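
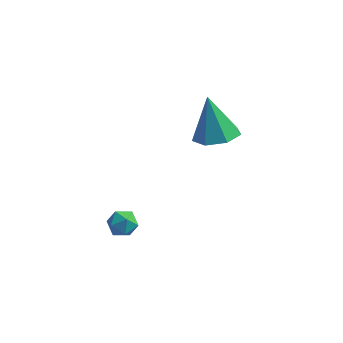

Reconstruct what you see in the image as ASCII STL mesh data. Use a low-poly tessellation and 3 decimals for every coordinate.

solid 
facet normal -0.826 0.467 0.315
outer loop
vertex 0.452 -1.995 0.553
vertex 0.741 -1.85 1.095
vertex 0.776 -1.456 0.603
endloop
endfacet
facet normal -0.771 0.500 -0.395
outer loop
vertex 0.452 -1.995 0.553
vertex 0.776 -1.456 0.603
vertex 0.82 -1.803 0.078
endloop
endfacet
facet normal -0.745 -0.168 -0.645
outer loop
vertex 0.452 -1.995 0.553
vertex 0.82 -1.803 0.078
vertex 0.813 -2.412 0.245
endloop
endfacet
facet normal -0.785 -0.613 -0.091
outer loop
vertex 0.452 -1.995 0.553
vertex 0.813 -2.412 0.245
vertex 0.763 -2.441 0.873
endloop
endfacet
facet normal -0.835 -0.220 0.504
outer loop
vertex 0.452 -1.995 0.553
vertex 0.763 -2.441 0.873
vertex 0.741 -1.85 1.095
endloop
endfacet
facet normal -0.151 0.819 -0.554
outer loop
vertex 0.82 -1.803 0.078
vertex 0.776 -1.456 0.603
vertex 1.337 -1.539 0.327
endloop
endfacet
facet normal -0.243 0.766 0.596
outer loop
vertex 0.776 -1.456 0.603
vertex 0.741 -1.85 1.095
vertex 1.287 -1.568 0.955
endloop
endfacet
facet normal -0.256 -0.348 0.902
outer loop
vertex 0.741 -1.85 1.095
vertex 0.763 -2.441 0.873
vertex 1.28 -2.177 1.122
endloop
endfacet
facet normal -0.175 -0.983 -0.059
outer loop
vertex 0.763 -2.441 0.873
vertex 0.813 -2.412 0.245
vertex 1.324 -2.524 0.597
endloop
endfacet
facet normal -0.111 -0.262 -0.959
outer loop
vertex 0.813 -2.412 0.245
vertex 0.82 -1.803 0.078
vertex 1.359 -2.13 0.105
endloop
endfacet
facet normal 0.785 0.613 0.091
outer loop
vertex 1.648 -1.985 0.647
vertex 1.337 -1.539 0.327
vertex 1.287 -1.568 0.955
endloop
endfacet
facet normal 0.745 0.168 0.645
outer loop
vertex 1.648 -1.985 0.647
vertex 1.287 -1.568 0.955
vertex 1.28 -2.177 1.122
endloop
endfacet
facet normal 0.771 -0.500 0.395
outer loop
vertex 1.648 -1.985 0.647
vertex 1.28 -2.177 1.122
vertex 1.324 -2.524 0.597
endloop
endfacet
facet normal 0.826 -0.467 -0.315
outer loop
vertex 1.648 -1.985 0.647
vertex 1.324 -2.524 0.597
vertex 1.359 -2.13 0.105
endloop
endfacet
facet normal 0.835 0.220 -0.504
outer loop
vertex 1.648 -1.985 0.647
vertex 1.359 -2.13 0.105
vertex 1.337 -1.539 0.327
endloop
endfacet
facet normal 0.175 0.983 0.059
outer loop
vertex 1.287 -1.568 0.955
vertex 1.337 -1.539 0.327
vertex 0.776 -1.456 0.603
endloop
endfacet
facet normal 0.111 0.262 0.959
outer loop
vertex 1.28 -2.177 1.122
vertex 1.287 -1.568 0.955
vertex 0.741 -1.85 1.095
endloop
endfacet
facet normal 0.151 -0.819 0.554
outer loop
vertex 1.324 -2.524 0.597
vertex 1.28 -2.177 1.122
vertex 0.763 -2.441 0.873
endloop
endfacet
facet normal 0.243 -0.766 -0.596
outer loop
vertex 1.359 -2.13 0.105
vertex 1.324 -2.524 0.597
vertex 0.813 -2.412 0.245
endloop
endfacet
facet normal 0.256 0.348 -0.902
outer loop
vertex 1.337 -1.539 0.327
vertex 1.359 -2.13 0.105
vertex 0.82 -1.803 0.078
endloop
endfacet
facet normal 0.281 -0.291 -0.915
outer loop
vertex 3.856 2.084 2.239
vertex 3.286 2.753 1.851
vertex 4.208 2.828 2.11
endloop
endfacet
facet normal 0.668 -0.191 0.719
outer loop
vertex 3.856 2.084 2.239
vertex 4.208 2.828 2.11
vertex 2.754 3.307 3.589
endloop
endfacet
facet normal 0.281 -0.293 -0.914
outer loop
vertex 4.208 2.828 2.11
vertex 3.286 2.753 1.851
vertex 3.866 3.515 1.785
endloop
endfacet
facet normal 0.673 0.562 0.480
outer loop
vertex 4.208 2.828 2.11
vertex 3.866 3.515 1.785
vertex 2.754 3.307 3.589
endloop
endfacet
facet normal 0.279 -0.292 -0.915
outer loop
vertex 3.866 3.515 1.785
vertex 3.286 2.753 1.851
vertex 3.087 3.628 1.511
endloop
endfacet
facet normal 0.084 0.983 0.165
outer loop
vertex 3.866 3.515 1.785
vertex 3.087 3.628 1.511
vertex 2.754 3.307 3.589
endloop
endfacet
facet normal 0.280 -0.292 -0.915
outer loop
vertex 3.087 3.628 1.511
vertex 3.286 2.753 1.851
vertex 2.459 3.082 1.493
endloop
endfacet
facet normal -0.656 0.754 0.011
outer loop
vertex 3.087 3.628 1.511
vertex 2.459 3.082 1.493
vertex 2.754 3.307 3.589
endloop
endfacet
facet normal 0.280 -0.291 -0.915
outer loop
vertex 2.459 3.082 1.493
vertex 3.286 2.753 1.851
vertex 2.453 2.288 1.744
endloop
endfacet
facet normal -0.990 0.050 0.134
outer loop
vertex 2.459 3.082 1.493
vertex 2.453 2.288 1.744
vertex 2.754 3.307 3.589
endloop
endfacet
facet normal 0.281 -0.292 -0.914
outer loop
vertex 2.453 2.288 1.744
vertex 3.286 2.753 1.851
vertex 3.075 1.844 2.077
endloop
endfacet
facet normal -0.666 -0.602 0.441
outer loop
vertex 2.453 2.288 1.744
vertex 3.075 1.844 2.077
vertex 2.754 3.307 3.589
endloop
endfacet
facet normal 0.280 -0.292 -0.915
outer loop
vertex 3.075 1.844 2.077
vertex 3.286 2.753 1.851
vertex 3.856 2.084 2.239
endloop
endfacet
facet normal 0.072 -0.709 0.701
outer loop
vertex 3.075 1.844 2.077
vertex 3.856 2.084 2.239
vertex 2.754 3.307 3.589
endloop
endfacet

endsolid


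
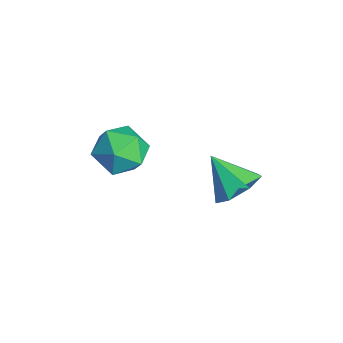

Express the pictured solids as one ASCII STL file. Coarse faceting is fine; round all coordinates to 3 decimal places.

solid 
facet normal 0.547 0.460 -0.700
outer loop
vertex -0.025 4.252 -3.135
vertex -0.57 4.104 -3.658
vertex -0.499 4.718 -3.199
endloop
endfacet
facet normal 0.130 0.264 0.956
outer loop
vertex -0.025 4.252 -3.135
vertex -0.499 4.718 -3.199
vertex -1.27 3.516 -2.762
endloop
endfacet
facet normal 0.547 0.460 -0.700
outer loop
vertex -0.499 4.718 -3.199
vertex -0.57 4.104 -3.658
vertex -1.027 4.722 -3.609
endloop
endfacet
facet normal -0.505 0.562 0.655
outer loop
vertex -0.499 4.718 -3.199
vertex -1.027 4.722 -3.609
vertex -1.27 3.516 -2.762
endloop
endfacet
facet normal 0.547 0.460 -0.700
outer loop
vertex -1.027 4.722 -3.609
vertex -0.57 4.104 -3.658
vertex -1.211 4.26 -4.056
endloop
endfacet
facet normal -0.956 0.272 0.113
outer loop
vertex -1.027 4.722 -3.609
vertex -1.211 4.26 -4.056
vertex -1.27 3.516 -2.762
endloop
endfacet
facet normal 0.546 0.460 -0.700
outer loop
vertex -1.211 4.26 -4.056
vertex -0.57 4.104 -3.658
vertex -0.912 3.681 -4.203
endloop
endfacet
facet normal -0.883 -0.389 -0.264
outer loop
vertex -1.211 4.26 -4.056
vertex -0.912 3.681 -4.203
vertex -1.27 3.516 -2.762
endloop
endfacet
facet normal 0.547 0.460 -0.700
outer loop
vertex -0.912 3.681 -4.203
vertex -0.57 4.104 -3.658
vertex -0.356 3.42 -3.94
endloop
endfacet
facet normal -0.342 -0.920 -0.190
outer loop
vertex -0.912 3.681 -4.203
vertex -0.356 3.42 -3.94
vertex -1.27 3.516 -2.762
endloop
endfacet
facet normal 0.547 0.460 -0.699
outer loop
vertex -0.356 3.42 -3.94
vertex -0.57 4.104 -3.658
vertex 0.039 3.674 -3.464
endloop
endfacet
facet normal 0.260 -0.925 0.277
outer loop
vertex -0.356 3.42 -3.94
vertex 0.039 3.674 -3.464
vertex -1.27 3.516 -2.762
endloop
endfacet
facet normal 0.547 0.459 -0.700
outer loop
vertex 0.039 3.674 -3.464
vertex -0.57 4.104 -3.658
vertex -0.025 4.252 -3.135
endloop
endfacet
facet normal 0.471 -0.397 0.788
outer loop
vertex 0.039 3.674 -3.464
vertex -0.025 4.252 -3.135
vertex -1.27 3.516 -2.762
endloop
endfacet
facet normal 0.445 0.795 -0.413
outer loop
vertex -1.206 1.42 -2.773
vertex -1.474 1.905 -2.127
vertex -0.722 1.51 -2.078
endloop
endfacet
facet normal 0.793 0.194 -0.577
outer loop
vertex -1.206 1.42 -2.773
vertex -0.722 1.51 -2.078
vertex -0.802 0.746 -2.445
endloop
endfacet
facet normal 0.336 -0.241 -0.910
outer loop
vertex -1.206 1.42 -2.773
vertex -0.802 0.746 -2.445
vertex -1.604 0.669 -2.721
endloop
endfacet
facet normal -0.295 0.090 -0.951
outer loop
vertex -1.206 1.42 -2.773
vertex -1.604 0.669 -2.721
vertex -2.02 1.386 -2.524
endloop
endfacet
facet normal -0.227 0.731 -0.643
outer loop
vertex -1.206 1.42 -2.773
vertex -2.02 1.386 -2.524
vertex -1.474 1.905 -2.127
endloop
endfacet
facet normal 0.992 -0.119 0.031
outer loop
vertex -0.802 0.746 -2.445
vertex -0.722 1.51 -2.078
vertex -0.82 0.814 -1.596
endloop
endfacet
facet normal 0.429 0.853 0.298
outer loop
vertex -0.722 1.51 -2.078
vertex -1.474 1.905 -2.127
vertex -1.236 1.531 -1.399
endloop
endfacet
facet normal -0.658 0.749 -0.074
outer loop
vertex -1.474 1.905 -2.127
vertex -2.02 1.386 -2.524
vertex -2.038 1.454 -1.675
endloop
endfacet
facet normal -0.768 -0.288 -0.572
outer loop
vertex -2.02 1.386 -2.524
vertex -1.604 0.669 -2.721
vertex -2.118 0.69 -2.042
endloop
endfacet
facet normal 0.253 -0.824 -0.506
outer loop
vertex -1.604 0.669 -2.721
vertex -0.802 0.746 -2.445
vertex -1.366 0.295 -1.993
endloop
endfacet
facet normal 0.295 -0.090 0.951
outer loop
vertex -1.634 0.78 -1.347
vertex -0.82 0.814 -1.596
vertex -1.236 1.531 -1.399
endloop
endfacet
facet normal -0.336 0.241 0.910
outer loop
vertex -1.634 0.78 -1.347
vertex -1.236 1.531 -1.399
vertex -2.038 1.454 -1.675
endloop
endfacet
facet normal -0.793 -0.194 0.577
outer loop
vertex -1.634 0.78 -1.347
vertex -2.038 1.454 -1.675
vertex -2.118 0.69 -2.042
endloop
endfacet
facet normal -0.445 -0.795 0.413
outer loop
vertex -1.634 0.78 -1.347
vertex -2.118 0.69 -2.042
vertex -1.366 0.295 -1.993
endloop
endfacet
facet normal 0.227 -0.731 0.643
outer loop
vertex -1.634 0.78 -1.347
vertex -1.366 0.295 -1.993
vertex -0.82 0.814 -1.596
endloop
endfacet
facet normal 0.768 0.288 0.572
outer loop
vertex -1.236 1.531 -1.399
vertex -0.82 0.814 -1.596
vertex -0.722 1.51 -2.078
endloop
endfacet
facet normal -0.253 0.824 0.506
outer loop
vertex -2.038 1.454 -1.675
vertex -1.236 1.531 -1.399
vertex -1.474 1.905 -2.127
endloop
endfacet
facet normal -0.992 0.119 -0.031
outer loop
vertex -2.118 0.69 -2.042
vertex -2.038 1.454 -1.675
vertex -2.02 1.386 -2.524
endloop
endfacet
facet normal -0.429 -0.853 -0.298
outer loop
vertex -1.366 0.295 -1.993
vertex -2.118 0.69 -2.042
vertex -1.604 0.669 -2.721
endloop
endfacet
facet normal 0.658 -0.749 0.074
outer loop
vertex -0.82 0.814 -1.596
vertex -1.366 0.295 -1.993
vertex -0.802 0.746 -2.445
endloop
endfacet

endsolid


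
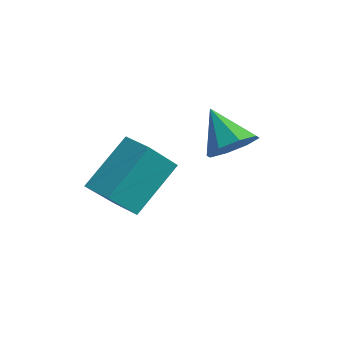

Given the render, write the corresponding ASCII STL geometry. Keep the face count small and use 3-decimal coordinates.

solid 
facet normal -0.999 0.028 -0.028
outer loop
vertex -0.242 -4.55 0.918
vertex -0.237 -3.016 2.278
vertex -0.182 -3.536 -0.226
endloop
endfacet
facet normal -0.002 -0.748 -0.663
outer loop
vertex 0.817 -3.564 -0.198
vertex -0.242 -4.55 0.918
vertex -0.182 -3.536 -0.226
endloop
endfacet
facet normal -0.999 0.028 -0.028
outer loop
vertex -0.182 -3.536 -0.226
vertex -0.237 -3.016 2.278
vertex -0.177 -2.002 1.134
endloop
endfacet
facet normal 0.040 0.663 -0.748
outer loop
vertex -0.177 -2.002 1.134
vertex 0.817 -3.564 -0.198
vertex -0.182 -3.536 -0.226
endloop
endfacet
facet normal -0.040 -0.663 0.748
outer loop
vertex -0.242 -4.55 0.918
vertex 0.762 -3.044 2.306
vertex -0.237 -3.016 2.278
endloop
endfacet
facet normal -0.002 -0.748 -0.663
outer loop
vertex 0.757 -4.578 0.946
vertex -0.242 -4.55 0.918
vertex 0.817 -3.564 -0.198
endloop
endfacet
facet normal -0.040 -0.663 0.748
outer loop
vertex 0.757 -4.578 0.946
vertex 0.762 -3.044 2.306
vertex -0.242 -4.55 0.918
endloop
endfacet
facet normal 0.002 0.748 0.663
outer loop
vertex -0.237 -3.016 2.278
vertex 0.762 -3.044 2.306
vertex -0.177 -2.002 1.134
endloop
endfacet
facet normal 0.040 0.663 -0.748
outer loop
vertex 0.822 -2.03 1.162
vertex 0.817 -3.564 -0.198
vertex -0.177 -2.002 1.134
endloop
endfacet
facet normal 0.002 0.748 0.663
outer loop
vertex -0.177 -2.002 1.134
vertex 0.762 -3.044 2.306
vertex 0.822 -2.03 1.162
endloop
endfacet
facet normal 0.999 -0.028 0.028
outer loop
vertex 0.822 -2.03 1.162
vertex 0.757 -4.578 0.946
vertex 0.817 -3.564 -0.198
endloop
endfacet
facet normal 0.999 -0.028 0.028
outer loop
vertex 0.762 -3.044 2.306
vertex 0.757 -4.578 0.946
vertex 0.822 -2.03 1.162
endloop
endfacet
facet normal 0.738 -0.110 -0.666
outer loop
vertex 2.211 -0.331 2.278
vertex 1.677 -0.703 1.747
vertex 1.921 0.089 1.887
endloop
endfacet
facet normal 0.109 0.717 0.689
outer loop
vertex 2.211 -0.331 2.278
vertex 1.921 0.089 1.887
vertex 0.563 -0.537 2.753
endloop
endfacet
facet normal 0.738 -0.110 -0.665
outer loop
vertex 1.921 0.089 1.887
vertex 1.677 -0.703 1.747
vertex 1.488 0.044 1.414
endloop
endfacet
facet normal -0.307 0.932 0.192
outer loop
vertex 1.921 0.089 1.887
vertex 1.488 0.044 1.414
vertex 0.563 -0.537 2.753
endloop
endfacet
facet normal 0.739 -0.110 -0.665
outer loop
vertex 1.488 0.044 1.414
vertex 1.677 -0.703 1.747
vertex 1.166 -0.438 1.136
endloop
endfacet
facet normal -0.739 0.630 -0.237
outer loop
vertex 1.488 0.044 1.414
vertex 1.166 -0.438 1.136
vertex 0.563 -0.537 2.753
endloop
endfacet
facet normal 0.738 -0.111 -0.666
outer loop
vertex 1.166 -0.438 1.136
vertex 1.677 -0.703 1.747
vertex 1.143 -1.075 1.217
endloop
endfacet
facet normal -0.937 -0.011 -0.350
outer loop
vertex 1.166 -0.438 1.136
vertex 1.143 -1.075 1.217
vertex 0.563 -0.537 2.753
endloop
endfacet
facet normal 0.738 -0.109 -0.666
outer loop
vertex 1.143 -1.075 1.217
vertex 1.677 -0.703 1.747
vertex 1.434 -1.495 1.608
endloop
endfacet
facet normal -0.783 -0.617 -0.080
outer loop
vertex 1.143 -1.075 1.217
vertex 1.434 -1.495 1.608
vertex 0.563 -0.537 2.753
endloop
endfacet
facet normal 0.738 -0.110 -0.665
outer loop
vertex 1.434 -1.495 1.608
vertex 1.677 -0.703 1.747
vertex 1.867 -1.45 2.081
endloop
endfacet
facet normal -0.368 -0.832 0.416
outer loop
vertex 1.434 -1.495 1.608
vertex 1.867 -1.45 2.081
vertex 0.563 -0.537 2.753
endloop
endfacet
facet normal 0.738 -0.110 -0.665
outer loop
vertex 1.867 -1.45 2.081
vertex 1.677 -0.703 1.747
vertex 2.189 -0.968 2.359
endloop
endfacet
facet normal 0.064 -0.530 0.845
outer loop
vertex 1.867 -1.45 2.081
vertex 2.189 -0.968 2.359
vertex 0.563 -0.537 2.753
endloop
endfacet
facet normal 0.738 -0.110 -0.665
outer loop
vertex 2.189 -0.968 2.359
vertex 1.677 -0.703 1.747
vertex 2.211 -0.331 2.278
endloop
endfacet
facet normal 0.262 0.113 0.958
outer loop
vertex 2.189 -0.968 2.359
vertex 2.211 -0.331 2.278
vertex 0.563 -0.537 2.753
endloop
endfacet

endsolid


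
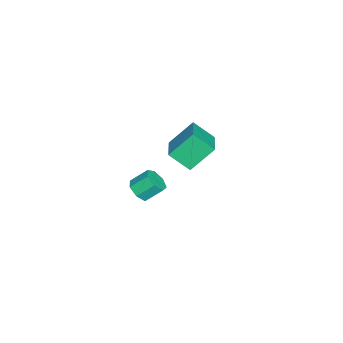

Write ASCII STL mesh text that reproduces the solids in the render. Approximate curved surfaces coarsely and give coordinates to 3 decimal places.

solid 
facet normal -0.924 -0.258 -0.281
outer loop
vertex -5.104 -1.005 1.544
vertex -5.134 0.273 0.469
vertex -4.312 -2.232 0.063
endloop
endfacet
facet normal 0.018 -0.765 0.644
outer loop
vertex -2.306 -1.673 0.671
vertex -5.104 -1.005 1.544
vertex -4.312 -2.232 0.063
endloop
endfacet
facet normal -0.925 -0.258 -0.280
outer loop
vertex -4.312 -2.232 0.063
vertex -5.134 0.273 0.469
vertex -4.343 -0.955 -1.012
endloop
endfacet
facet normal 0.380 -0.590 -0.712
outer loop
vertex -4.343 -0.955 -1.012
vertex -2.306 -1.673 0.671
vertex -4.312 -2.232 0.063
endloop
endfacet
facet normal -0.380 0.590 0.712
outer loop
vertex -5.104 -1.005 1.544
vertex -3.128 0.832 1.077
vertex -5.134 0.273 0.469
endloop
endfacet
facet normal 0.018 -0.765 0.644
outer loop
vertex -3.097 -0.445 2.152
vertex -5.104 -1.005 1.544
vertex -2.306 -1.673 0.671
endloop
endfacet
facet normal -0.380 0.590 0.712
outer loop
vertex -3.097 -0.445 2.152
vertex -3.128 0.832 1.077
vertex -5.104 -1.005 1.544
endloop
endfacet
facet normal -0.018 0.765 -0.644
outer loop
vertex -5.134 0.273 0.469
vertex -3.128 0.832 1.077
vertex -4.343 -0.955 -1.012
endloop
endfacet
facet normal 0.380 -0.590 -0.712
outer loop
vertex -2.336 -0.395 -0.404
vertex -2.306 -1.673 0.671
vertex -4.343 -0.955 -1.012
endloop
endfacet
facet normal -0.018 0.765 -0.644
outer loop
vertex -4.343 -0.955 -1.012
vertex -3.128 0.832 1.077
vertex -2.336 -0.395 -0.404
endloop
endfacet
facet normal 0.925 0.258 0.280
outer loop
vertex -2.336 -0.395 -0.404
vertex -3.097 -0.445 2.152
vertex -2.306 -1.673 0.671
endloop
endfacet
facet normal 0.924 0.258 0.280
outer loop
vertex -3.128 0.832 1.077
vertex -3.097 -0.445 2.152
vertex -2.336 -0.395 -0.404
endloop
endfacet
facet normal 0.256 -0.703 -0.663
outer loop
vertex 3.934 -1.156 1.853
vertex 3.402 -1.657 2.179
vertex 3.295 -1.134 1.583
endloop
endfacet
facet normal 0.295 0.710 -0.640
outer loop
vertex 3.934 -1.156 1.853
vertex 3.295 -1.134 1.583
vertex 3.61 -0.263 2.695
endloop
endfacet
facet normal 0.296 0.710 -0.640
outer loop
vertex 3.61 -0.263 2.695
vertex 3.295 -1.134 1.583
vertex 2.971 -0.24 2.425
endloop
endfacet
facet normal -0.255 0.704 0.663
outer loop
vertex 3.61 -0.263 2.695
vertex 2.971 -0.24 2.425
vertex 3.078 -0.763 3.021
endloop
endfacet
facet normal 0.256 -0.703 -0.663
outer loop
vertex 3.295 -1.134 1.583
vertex 3.402 -1.657 2.179
vertex 2.736 -1.506 1.762
endloop
endfacet
facet normal -0.536 0.468 -0.703
outer loop
vertex 3.295 -1.134 1.583
vertex 2.736 -1.506 1.762
vertex 2.971 -0.24 2.425
endloop
endfacet
facet normal -0.536 0.468 -0.703
outer loop
vertex 2.971 -0.24 2.425
vertex 2.736 -1.506 1.762
vertex 2.412 -0.612 2.604
endloop
endfacet
facet normal -0.256 0.703 0.663
outer loop
vertex 2.971 -0.24 2.425
vertex 2.412 -0.612 2.604
vertex 3.078 -0.763 3.021
endloop
endfacet
facet normal 0.255 -0.704 -0.663
outer loop
vertex 2.736 -1.506 1.762
vertex 3.402 -1.657 2.179
vertex 2.679 -1.991 2.255
endloop
endfacet
facet normal -0.963 -0.127 -0.236
outer loop
vertex 2.736 -1.506 1.762
vertex 2.679 -1.991 2.255
vertex 2.412 -0.612 2.604
endloop
endfacet
facet normal -0.963 -0.127 -0.236
outer loop
vertex 2.412 -0.612 2.604
vertex 2.679 -1.991 2.255
vertex 2.355 -1.097 3.097
endloop
endfacet
facet normal -0.255 0.704 0.663
outer loop
vertex 2.412 -0.612 2.604
vertex 2.355 -1.097 3.097
vertex 3.078 -0.763 3.021
endloop
endfacet
facet normal 0.255 -0.703 -0.663
outer loop
vertex 2.679 -1.991 2.255
vertex 3.402 -1.657 2.179
vertex 3.167 -2.225 2.691
endloop
endfacet
facet normal -0.665 -0.626 0.408
outer loop
vertex 2.679 -1.991 2.255
vertex 3.167 -2.225 2.691
vertex 2.355 -1.097 3.097
endloop
endfacet
facet normal -0.665 -0.626 0.407
outer loop
vertex 2.355 -1.097 3.097
vertex 3.167 -2.225 2.691
vertex 2.842 -1.331 3.533
endloop
endfacet
facet normal -0.255 0.704 0.663
outer loop
vertex 2.355 -1.097 3.097
vertex 2.842 -1.331 3.533
vertex 3.078 -0.763 3.021
endloop
endfacet
facet normal 0.255 -0.704 -0.663
outer loop
vertex 3.167 -2.225 2.691
vertex 3.402 -1.657 2.179
vertex 3.831 -2.031 2.741
endloop
endfacet
facet normal 0.135 -0.653 0.745
outer loop
vertex 3.167 -2.225 2.691
vertex 3.831 -2.031 2.741
vertex 2.842 -1.331 3.533
endloop
endfacet
facet normal 0.135 -0.653 0.745
outer loop
vertex 2.842 -1.331 3.533
vertex 3.831 -2.031 2.741
vertex 3.507 -1.137 3.583
endloop
endfacet
facet normal -0.255 0.704 0.663
outer loop
vertex 2.842 -1.331 3.533
vertex 3.507 -1.137 3.583
vertex 3.078 -0.763 3.021
endloop
endfacet
facet normal 0.256 -0.703 -0.663
outer loop
vertex 3.831 -2.031 2.741
vertex 3.402 -1.657 2.179
vertex 4.173 -1.555 2.368
endloop
endfacet
facet normal 0.832 -0.189 0.521
outer loop
vertex 3.831 -2.031 2.741
vertex 4.173 -1.555 2.368
vertex 3.507 -1.137 3.583
endloop
endfacet
facet normal 0.832 -0.188 0.521
outer loop
vertex 3.507 -1.137 3.583
vertex 4.173 -1.555 2.368
vertex 3.848 -0.662 3.21
endloop
endfacet
facet normal -0.255 0.704 0.663
outer loop
vertex 3.507 -1.137 3.583
vertex 3.848 -0.662 3.21
vertex 3.078 -0.763 3.021
endloop
endfacet
facet normal 0.256 -0.703 -0.663
outer loop
vertex 4.173 -1.555 2.368
vertex 3.402 -1.657 2.179
vertex 3.934 -1.156 1.853
endloop
endfacet
facet normal 0.903 0.418 -0.095
outer loop
vertex 4.173 -1.555 2.368
vertex 3.934 -1.156 1.853
vertex 3.848 -0.662 3.21
endloop
endfacet
facet normal 0.904 0.417 -0.095
outer loop
vertex 3.848 -0.662 3.21
vertex 3.934 -1.156 1.853
vertex 3.61 -0.263 2.695
endloop
endfacet
facet normal -0.255 0.704 0.663
outer loop
vertex 3.848 -0.662 3.21
vertex 3.61 -0.263 2.695
vertex 3.078 -0.763 3.021
endloop
endfacet

endsolid


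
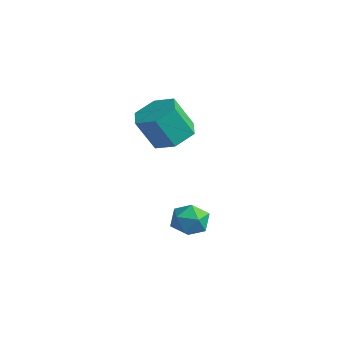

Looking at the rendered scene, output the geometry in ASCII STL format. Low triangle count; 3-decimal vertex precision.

solid 
facet normal 0.206 0.426 -0.881
outer loop
vertex -2.171 3.464 1.572
vertex -3.099 3.103 1.18
vertex -3.055 4.061 1.654
endloop
endfacet
facet normal 0.524 0.712 0.468
outer loop
vertex -2.171 3.464 1.572
vertex -3.055 4.061 1.654
vertex -2.534 2.718 3.113
endloop
endfacet
facet normal 0.524 0.712 0.468
outer loop
vertex -2.534 2.718 3.113
vertex -3.055 4.061 1.654
vertex -3.418 3.315 3.195
endloop
endfacet
facet normal -0.207 -0.427 0.880
outer loop
vertex -2.534 2.718 3.113
vertex -3.418 3.315 3.195
vertex -3.461 2.357 2.72
endloop
endfacet
facet normal 0.207 0.426 -0.881
outer loop
vertex -3.055 4.061 1.654
vertex -3.099 3.103 1.18
vertex -3.983 3.7 1.261
endloop
endfacet
facet normal -0.453 0.839 0.300
outer loop
vertex -3.055 4.061 1.654
vertex -3.983 3.7 1.261
vertex -3.418 3.315 3.195
endloop
endfacet
facet normal -0.454 0.839 0.300
outer loop
vertex -3.418 3.315 3.195
vertex -3.983 3.7 1.261
vertex -4.345 2.954 2.802
endloop
endfacet
facet normal -0.207 -0.427 0.880
outer loop
vertex -3.418 3.315 3.195
vertex -4.345 2.954 2.802
vertex -3.461 2.357 2.72
endloop
endfacet
facet normal 0.207 0.426 -0.880
outer loop
vertex -3.983 3.7 1.261
vertex -3.099 3.103 1.18
vertex -4.026 2.742 0.787
endloop
endfacet
facet normal -0.978 0.127 -0.168
outer loop
vertex -3.983 3.7 1.261
vertex -4.026 2.742 0.787
vertex -4.345 2.954 2.802
endloop
endfacet
facet normal -0.977 0.128 -0.168
outer loop
vertex -4.345 2.954 2.802
vertex -4.026 2.742 0.787
vertex -4.389 1.996 2.328
endloop
endfacet
facet normal -0.206 -0.426 0.881
outer loop
vertex -4.345 2.954 2.802
vertex -4.389 1.996 2.328
vertex -3.461 2.357 2.72
endloop
endfacet
facet normal 0.207 0.427 -0.880
outer loop
vertex -4.026 2.742 0.787
vertex -3.099 3.103 1.18
vertex -3.142 2.145 0.705
endloop
endfacet
facet normal -0.524 -0.712 -0.468
outer loop
vertex -4.026 2.742 0.787
vertex -3.142 2.145 0.705
vertex -4.389 1.996 2.328
endloop
endfacet
facet normal -0.524 -0.712 -0.468
outer loop
vertex -4.389 1.996 2.328
vertex -3.142 2.145 0.705
vertex -3.505 1.399 2.246
endloop
endfacet
facet normal -0.206 -0.426 0.881
outer loop
vertex -4.389 1.996 2.328
vertex -3.505 1.399 2.246
vertex -3.461 2.357 2.72
endloop
endfacet
facet normal 0.207 0.427 -0.880
outer loop
vertex -3.142 2.145 0.705
vertex -3.099 3.103 1.18
vertex -2.215 2.506 1.098
endloop
endfacet
facet normal 0.454 -0.839 -0.299
outer loop
vertex -3.142 2.145 0.705
vertex -2.215 2.506 1.098
vertex -3.505 1.399 2.246
endloop
endfacet
facet normal 0.453 -0.839 -0.300
outer loop
vertex -3.505 1.399 2.246
vertex -2.215 2.506 1.098
vertex -2.577 1.76 2.639
endloop
endfacet
facet normal -0.207 -0.426 0.881
outer loop
vertex -3.505 1.399 2.246
vertex -2.577 1.76 2.639
vertex -3.461 2.357 2.72
endloop
endfacet
facet normal 0.206 0.426 -0.881
outer loop
vertex -2.215 2.506 1.098
vertex -3.099 3.103 1.18
vertex -2.171 3.464 1.572
endloop
endfacet
facet normal 0.978 -0.128 0.168
outer loop
vertex -2.215 2.506 1.098
vertex -2.171 3.464 1.572
vertex -2.577 1.76 2.639
endloop
endfacet
facet normal 0.977 -0.127 0.169
outer loop
vertex -2.577 1.76 2.639
vertex -2.171 3.464 1.572
vertex -2.534 2.718 3.113
endloop
endfacet
facet normal -0.207 -0.426 0.880
outer loop
vertex -2.577 1.76 2.639
vertex -2.534 2.718 3.113
vertex -3.461 2.357 2.72
endloop
endfacet
facet normal -0.959 0.226 0.173
outer loop
vertex -2.082 2.729 -3.323
vertex -2.028 2.323 -2.493
vertex -1.832 3.223 -2.582
endloop
endfacet
facet normal -0.654 0.712 -0.254
outer loop
vertex -2.082 2.729 -3.323
vertex -1.832 3.223 -2.582
vertex -1.391 3.341 -3.387
endloop
endfacet
facet normal -0.409 0.374 -0.832
outer loop
vertex -2.082 2.729 -3.323
vertex -1.391 3.341 -3.387
vertex -1.315 2.515 -3.796
endloop
endfacet
facet normal -0.560 -0.320 -0.764
outer loop
vertex -2.082 2.729 -3.323
vertex -1.315 2.515 -3.796
vertex -1.709 1.885 -3.243
endloop
endfacet
facet normal -0.900 -0.411 -0.143
outer loop
vertex -2.082 2.729 -3.323
vertex -1.709 1.885 -3.243
vertex -2.028 2.323 -2.493
endloop
endfacet
facet normal -0.097 0.991 0.092
outer loop
vertex -1.391 3.341 -3.387
vertex -1.832 3.223 -2.582
vertex -0.911 3.315 -2.597
endloop
endfacet
facet normal -0.588 0.205 0.782
outer loop
vertex -1.832 3.223 -2.582
vertex -2.028 2.323 -2.493
vertex -1.305 2.685 -2.044
endloop
endfacet
facet normal -0.493 -0.826 0.273
outer loop
vertex -2.028 2.323 -2.493
vertex -1.709 1.885 -3.243
vertex -1.229 1.859 -2.453
endloop
endfacet
facet normal 0.056 -0.678 -0.733
outer loop
vertex -1.709 1.885 -3.243
vertex -1.315 2.515 -3.796
vertex -0.788 1.977 -3.258
endloop
endfacet
facet normal 0.301 0.445 -0.843
outer loop
vertex -1.315 2.515 -3.796
vertex -1.391 3.341 -3.387
vertex -0.592 2.877 -3.347
endloop
endfacet
facet normal 0.560 0.320 0.764
outer loop
vertex -0.538 2.471 -2.517
vertex -0.911 3.315 -2.597
vertex -1.305 2.685 -2.044
endloop
endfacet
facet normal 0.409 -0.374 0.832
outer loop
vertex -0.538 2.471 -2.517
vertex -1.305 2.685 -2.044
vertex -1.229 1.859 -2.453
endloop
endfacet
facet normal 0.654 -0.712 0.254
outer loop
vertex -0.538 2.471 -2.517
vertex -1.229 1.859 -2.453
vertex -0.788 1.977 -3.258
endloop
endfacet
facet normal 0.959 -0.226 -0.173
outer loop
vertex -0.538 2.471 -2.517
vertex -0.788 1.977 -3.258
vertex -0.592 2.877 -3.347
endloop
endfacet
facet normal 0.900 0.411 0.143
outer loop
vertex -0.538 2.471 -2.517
vertex -0.592 2.877 -3.347
vertex -0.911 3.315 -2.597
endloop
endfacet
facet normal -0.056 0.678 0.733
outer loop
vertex -1.305 2.685 -2.044
vertex -0.911 3.315 -2.597
vertex -1.832 3.223 -2.582
endloop
endfacet
facet normal -0.301 -0.445 0.843
outer loop
vertex -1.229 1.859 -2.453
vertex -1.305 2.685 -2.044
vertex -2.028 2.323 -2.493
endloop
endfacet
facet normal 0.097 -0.991 -0.092
outer loop
vertex -0.788 1.977 -3.258
vertex -1.229 1.859 -2.453
vertex -1.709 1.885 -3.243
endloop
endfacet
facet normal 0.588 -0.205 -0.782
outer loop
vertex -0.592 2.877 -3.347
vertex -0.788 1.977 -3.258
vertex -1.315 2.515 -3.796
endloop
endfacet
facet normal 0.493 0.826 -0.273
outer loop
vertex -0.911 3.315 -2.597
vertex -0.592 2.877 -3.347
vertex -1.391 3.341 -3.387
endloop
endfacet

endsolid


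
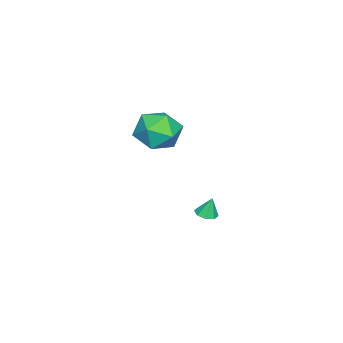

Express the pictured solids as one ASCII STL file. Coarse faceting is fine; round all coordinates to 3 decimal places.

solid 
facet normal 0.079 -0.251 -0.965
outer loop
vertex -2.847 1.469 -2.963
vertex -3.408 1.285 -2.961
vertex -3.138 1.797 -3.072
endloop
endfacet
facet normal 0.644 0.685 0.341
outer loop
vertex -2.847 1.469 -2.963
vertex -3.138 1.797 -3.072
vertex -3.492 1.555 -1.919
endloop
endfacet
facet normal 0.079 -0.251 -0.965
outer loop
vertex -3.138 1.797 -3.072
vertex -3.408 1.285 -2.961
vertex -3.586 1.825 -3.116
endloop
endfacet
facet normal 0.040 0.975 0.217
outer loop
vertex -3.138 1.797 -3.072
vertex -3.586 1.825 -3.116
vertex -3.492 1.555 -1.919
endloop
endfacet
facet normal 0.079 -0.251 -0.965
outer loop
vertex -3.586 1.825 -3.116
vertex -3.408 1.285 -2.961
vertex -3.93 1.536 -3.069
endloop
endfacet
facet normal -0.610 0.762 0.220
outer loop
vertex -3.586 1.825 -3.116
vertex -3.93 1.536 -3.069
vertex -3.492 1.555 -1.919
endloop
endfacet
facet normal 0.079 -0.250 -0.965
outer loop
vertex -3.93 1.536 -3.069
vertex -3.408 1.285 -2.961
vertex -3.968 1.1 -2.959
endloop
endfacet
facet normal -0.922 0.168 0.348
outer loop
vertex -3.93 1.536 -3.069
vertex -3.968 1.1 -2.959
vertex -3.492 1.555 -1.919
endloop
endfacet
facet normal 0.079 -0.251 -0.965
outer loop
vertex -3.968 1.1 -2.959
vertex -3.408 1.285 -2.961
vertex -3.678 0.772 -2.85
endloop
endfacet
facet normal -0.716 -0.457 0.528
outer loop
vertex -3.968 1.1 -2.959
vertex -3.678 0.772 -2.85
vertex -3.492 1.555 -1.919
endloop
endfacet
facet normal 0.079 -0.250 -0.965
outer loop
vertex -3.678 0.772 -2.85
vertex -3.408 1.285 -2.961
vertex -3.229 0.744 -2.806
endloop
endfacet
facet normal -0.111 -0.750 0.653
outer loop
vertex -3.678 0.772 -2.85
vertex -3.229 0.744 -2.806
vertex -3.492 1.555 -1.919
endloop
endfacet
facet normal 0.079 -0.250 -0.965
outer loop
vertex -3.229 0.744 -2.806
vertex -3.408 1.285 -2.961
vertex -2.885 1.033 -2.853
endloop
endfacet
facet normal 0.539 -0.536 0.650
outer loop
vertex -3.229 0.744 -2.806
vertex -2.885 1.033 -2.853
vertex -3.492 1.555 -1.919
endloop
endfacet
facet normal 0.079 -0.250 -0.965
outer loop
vertex -2.885 1.033 -2.853
vertex -3.408 1.285 -2.961
vertex -2.847 1.469 -2.963
endloop
endfacet
facet normal 0.851 0.057 0.521
outer loop
vertex -2.885 1.033 -2.853
vertex -2.847 1.469 -2.963
vertex -3.492 1.555 -1.919
endloop
endfacet
facet normal -0.002 0.862 0.507
outer loop
vertex -1.908 0.744 3.645
vertex -1.27 0.205 4.563
vertex -0.667 0.756 3.629
endloop
endfacet
facet normal -0.012 0.980 -0.196
outer loop
vertex -1.908 0.744 3.645
vertex -0.667 0.756 3.629
vertex -1.299 0.539 2.584
endloop
endfacet
facet normal -0.590 0.659 -0.466
outer loop
vertex -1.908 0.744 3.645
vertex -1.299 0.539 2.584
vertex -2.293 -0.147 2.872
endloop
endfacet
facet normal -0.937 0.342 0.072
outer loop
vertex -1.908 0.744 3.645
vertex -2.293 -0.147 2.872
vertex -2.274 -0.353 4.095
endloop
endfacet
facet normal -0.573 0.467 0.673
outer loop
vertex -1.908 0.744 3.645
vertex -2.274 -0.353 4.095
vertex -1.27 0.205 4.563
endloop
endfacet
facet normal 0.565 0.671 -0.481
outer loop
vertex -1.299 0.539 2.584
vertex -0.667 0.756 3.629
vertex -0.286 -0.127 2.845
endloop
endfacet
facet normal 0.581 0.479 0.658
outer loop
vertex -0.667 0.756 3.629
vertex -1.27 0.205 4.563
vertex -0.267 -0.333 4.068
endloop
endfacet
facet normal -0.343 -0.159 0.926
outer loop
vertex -1.27 0.205 4.563
vertex -2.274 -0.353 4.095
vertex -1.261 -1.019 4.356
endloop
endfacet
facet normal -0.931 -0.361 -0.046
outer loop
vertex -2.274 -0.353 4.095
vertex -2.293 -0.147 2.872
vertex -1.893 -1.236 3.311
endloop
endfacet
facet normal -0.371 0.152 -0.916
outer loop
vertex -2.293 -0.147 2.872
vertex -1.299 0.539 2.584
vertex -1.29 -0.685 2.377
endloop
endfacet
facet normal 0.937 -0.342 -0.072
outer loop
vertex -0.652 -1.224 3.295
vertex -0.286 -0.127 2.845
vertex -0.267 -0.333 4.068
endloop
endfacet
facet normal 0.590 -0.659 0.466
outer loop
vertex -0.652 -1.224 3.295
vertex -0.267 -0.333 4.068
vertex -1.261 -1.019 4.356
endloop
endfacet
facet normal 0.012 -0.980 0.196
outer loop
vertex -0.652 -1.224 3.295
vertex -1.261 -1.019 4.356
vertex -1.893 -1.236 3.311
endloop
endfacet
facet normal 0.002 -0.862 -0.507
outer loop
vertex -0.652 -1.224 3.295
vertex -1.893 -1.236 3.311
vertex -1.29 -0.685 2.377
endloop
endfacet
facet normal 0.573 -0.467 -0.673
outer loop
vertex -0.652 -1.224 3.295
vertex -1.29 -0.685 2.377
vertex -0.286 -0.127 2.845
endloop
endfacet
facet normal 0.931 0.361 0.046
outer loop
vertex -0.267 -0.333 4.068
vertex -0.286 -0.127 2.845
vertex -0.667 0.756 3.629
endloop
endfacet
facet normal 0.371 -0.152 0.916
outer loop
vertex -1.261 -1.019 4.356
vertex -0.267 -0.333 4.068
vertex -1.27 0.205 4.563
endloop
endfacet
facet normal -0.565 -0.671 0.481
outer loop
vertex -1.893 -1.236 3.311
vertex -1.261 -1.019 4.356
vertex -2.274 -0.353 4.095
endloop
endfacet
facet normal -0.581 -0.479 -0.658
outer loop
vertex -1.29 -0.685 2.377
vertex -1.893 -1.236 3.311
vertex -2.293 -0.147 2.872
endloop
endfacet
facet normal 0.343 0.159 -0.926
outer loop
vertex -0.286 -0.127 2.845
vertex -1.29 -0.685 2.377
vertex -1.299 0.539 2.584
endloop
endfacet

endsolid


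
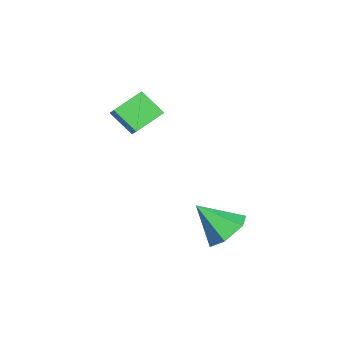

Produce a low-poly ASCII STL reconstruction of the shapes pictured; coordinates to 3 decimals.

solid 
facet normal 0.128 0.706 -0.696
outer loop
vertex 1.295 0.756 -2.504
vertex 0.719 1.423 -1.934
vertex 1.758 1.374 -1.792
endloop
endfacet
facet normal 0.741 -0.665 0.096
outer loop
vertex 1.295 0.756 -2.504
vertex 1.758 1.374 -1.792
vertex 0.481 0.117 -0.646
endloop
endfacet
facet normal 0.128 0.706 -0.696
outer loop
vertex 1.758 1.374 -1.792
vertex 0.719 1.423 -1.934
vertex 1.181 2.041 -1.222
endloop
endfacet
facet normal 0.684 -0.031 0.729
outer loop
vertex 1.758 1.374 -1.792
vertex 1.181 2.041 -1.222
vertex 0.481 0.117 -0.646
endloop
endfacet
facet normal 0.128 0.706 -0.696
outer loop
vertex 1.181 2.041 -1.222
vertex 0.719 1.423 -1.934
vertex 0.142 2.09 -1.364
endloop
endfacet
facet normal -0.113 0.323 0.940
outer loop
vertex 1.181 2.041 -1.222
vertex 0.142 2.09 -1.364
vertex 0.481 0.117 -0.646
endloop
endfacet
facet normal 0.128 0.706 -0.696
outer loop
vertex 0.142 2.09 -1.364
vertex 0.719 1.423 -1.934
vertex -0.321 1.472 -2.076
endloop
endfacet
facet normal -0.854 0.042 0.519
outer loop
vertex 0.142 2.09 -1.364
vertex -0.321 1.472 -2.076
vertex 0.481 0.117 -0.646
endloop
endfacet
facet normal 0.128 0.706 -0.696
outer loop
vertex -0.321 1.472 -2.076
vertex 0.719 1.423 -1.934
vertex 0.256 0.805 -2.646
endloop
endfacet
facet normal -0.798 -0.592 -0.114
outer loop
vertex -0.321 1.472 -2.076
vertex 0.256 0.805 -2.646
vertex 0.481 0.117 -0.646
endloop
endfacet
facet normal 0.128 0.706 -0.696
outer loop
vertex 0.256 0.805 -2.646
vertex 0.719 1.423 -1.934
vertex 1.295 0.756 -2.504
endloop
endfacet
facet normal -0.000 -0.946 -0.325
outer loop
vertex 0.256 0.805 -2.646
vertex 1.295 0.756 -2.504
vertex 0.481 0.117 -0.646
endloop
endfacet
facet normal -0.573 0.689 0.443
outer loop
vertex -2.436 -2.383 4.095
vertex -2.007 -1.422 3.156
vertex -3.387 -2.691 3.344
endloop
endfacet
facet normal -0.305 -0.681 0.666
outer loop
vertex -2.533 -3.718 2.684
vertex -2.436 -2.383 4.095
vertex -3.387 -2.691 3.344
endloop
endfacet
facet normal -0.573 0.689 0.443
outer loop
vertex -3.387 -2.691 3.344
vertex -2.007 -1.422 3.156
vertex -2.958 -1.73 2.405
endloop
endfacet
facet normal -0.761 -0.247 -0.600
outer loop
vertex -2.958 -1.73 2.405
vertex -2.533 -3.718 2.684
vertex -3.387 -2.691 3.344
endloop
endfacet
facet normal 0.761 0.247 0.600
outer loop
vertex -2.436 -2.383 4.095
vertex -1.153 -2.449 2.496
vertex -2.007 -1.422 3.156
endloop
endfacet
facet normal -0.305 -0.681 0.666
outer loop
vertex -1.582 -3.41 3.435
vertex -2.436 -2.383 4.095
vertex -2.533 -3.718 2.684
endloop
endfacet
facet normal 0.761 0.247 0.600
outer loop
vertex -1.582 -3.41 3.435
vertex -1.153 -2.449 2.496
vertex -2.436 -2.383 4.095
endloop
endfacet
facet normal 0.305 0.681 -0.666
outer loop
vertex -2.007 -1.422 3.156
vertex -1.153 -2.449 2.496
vertex -2.958 -1.73 2.405
endloop
endfacet
facet normal -0.761 -0.247 -0.600
outer loop
vertex -2.104 -2.757 1.745
vertex -2.533 -3.718 2.684
vertex -2.958 -1.73 2.405
endloop
endfacet
facet normal 0.305 0.681 -0.666
outer loop
vertex -2.958 -1.73 2.405
vertex -1.153 -2.449 2.496
vertex -2.104 -2.757 1.745
endloop
endfacet
facet normal 0.573 -0.689 -0.443
outer loop
vertex -2.104 -2.757 1.745
vertex -1.582 -3.41 3.435
vertex -2.533 -3.718 2.684
endloop
endfacet
facet normal 0.573 -0.689 -0.443
outer loop
vertex -1.153 -2.449 2.496
vertex -1.582 -3.41 3.435
vertex -2.104 -2.757 1.745
endloop
endfacet

endsolid


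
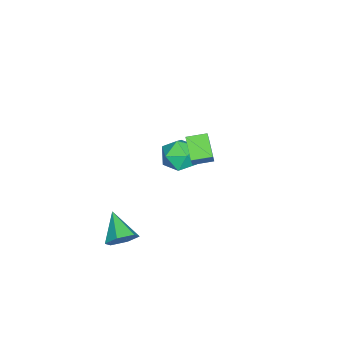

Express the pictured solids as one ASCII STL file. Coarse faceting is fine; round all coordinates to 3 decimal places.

solid 
facet normal -0.616 0.113 0.780
outer loop
vertex -3.451 -0.486 -2.974
vertex -3.802 -1.268 -3.138
vertex -3.115 -1.202 -2.605
endloop
endfacet
facet normal 0.000 0.458 0.889
outer loop
vertex -3.451 -0.486 -2.974
vertex -3.115 -1.202 -2.605
vertex -2.585 -0.585 -2.923
endloop
endfacet
facet normal 0.085 0.929 0.359
outer loop
vertex -3.451 -0.486 -2.974
vertex -2.585 -0.585 -2.923
vertex -2.946 -0.27 -3.652
endloop
endfacet
facet normal -0.478 0.875 -0.077
outer loop
vertex -3.451 -0.486 -2.974
vertex -2.946 -0.27 -3.652
vertex -3.698 -0.692 -3.785
endloop
endfacet
facet normal -0.911 0.370 0.183
outer loop
vertex -3.451 -0.486 -2.974
vertex -3.698 -0.692 -3.785
vertex -3.802 -1.268 -3.138
endloop
endfacet
facet normal 0.530 -0.018 0.848
outer loop
vertex -2.585 -0.585 -2.923
vertex -3.115 -1.202 -2.605
vertex -2.402 -1.428 -3.055
endloop
endfacet
facet normal -0.466 -0.576 0.672
outer loop
vertex -3.115 -1.202 -2.605
vertex -3.802 -1.268 -3.138
vertex -3.154 -1.85 -3.188
endloop
endfacet
facet normal -0.943 -0.159 -0.293
outer loop
vertex -3.802 -1.268 -3.138
vertex -3.698 -0.692 -3.785
vertex -3.515 -1.535 -3.917
endloop
endfacet
facet normal -0.242 0.657 -0.714
outer loop
vertex -3.698 -0.692 -3.785
vertex -2.946 -0.27 -3.652
vertex -2.985 -0.918 -4.235
endloop
endfacet
facet normal 0.668 0.744 -0.009
outer loop
vertex -2.946 -0.27 -3.652
vertex -2.585 -0.585 -2.923
vertex -2.298 -0.852 -3.702
endloop
endfacet
facet normal 0.478 -0.875 0.077
outer loop
vertex -2.649 -1.634 -3.866
vertex -2.402 -1.428 -3.055
vertex -3.154 -1.85 -3.188
endloop
endfacet
facet normal -0.085 -0.929 -0.359
outer loop
vertex -2.649 -1.634 -3.866
vertex -3.154 -1.85 -3.188
vertex -3.515 -1.535 -3.917
endloop
endfacet
facet normal -0.000 -0.458 -0.889
outer loop
vertex -2.649 -1.634 -3.866
vertex -3.515 -1.535 -3.917
vertex -2.985 -0.918 -4.235
endloop
endfacet
facet normal 0.616 -0.113 -0.780
outer loop
vertex -2.649 -1.634 -3.866
vertex -2.985 -0.918 -4.235
vertex -2.298 -0.852 -3.702
endloop
endfacet
facet normal 0.911 -0.370 -0.183
outer loop
vertex -2.649 -1.634 -3.866
vertex -2.298 -0.852 -3.702
vertex -2.402 -1.428 -3.055
endloop
endfacet
facet normal 0.242 -0.657 0.714
outer loop
vertex -3.154 -1.85 -3.188
vertex -2.402 -1.428 -3.055
vertex -3.115 -1.202 -2.605
endloop
endfacet
facet normal -0.668 -0.744 0.009
outer loop
vertex -3.515 -1.535 -3.917
vertex -3.154 -1.85 -3.188
vertex -3.802 -1.268 -3.138
endloop
endfacet
facet normal -0.530 0.018 -0.848
outer loop
vertex -2.985 -0.918 -4.235
vertex -3.515 -1.535 -3.917
vertex -3.698 -0.692 -3.785
endloop
endfacet
facet normal 0.466 0.576 -0.672
outer loop
vertex -2.298 -0.852 -3.702
vertex -2.985 -0.918 -4.235
vertex -2.946 -0.27 -3.652
endloop
endfacet
facet normal 0.943 0.159 0.293
outer loop
vertex -2.402 -1.428 -3.055
vertex -2.298 -0.852 -3.702
vertex -2.585 -0.585 -2.923
endloop
endfacet
facet normal -0.607 -0.163 -0.778
outer loop
vertex -0.451 0.178 0.045
vertex -0.816 0.912 0.176
vertex 0.257 0.647 -0.606
endloop
endfacet
facet normal 0.441 -0.884 -0.158
outer loop
vertex 1.076 0.868 0.444
vertex -0.451 0.178 0.045
vertex 0.257 0.647 -0.606
endloop
endfacet
facet normal -0.607 -0.164 -0.777
outer loop
vertex 0.257 0.647 -0.606
vertex -0.816 0.912 0.176
vertex -0.109 1.38 -0.475
endloop
endfacet
facet normal 0.661 0.439 -0.608
outer loop
vertex -0.109 1.38 -0.475
vertex 1.076 0.868 0.444
vertex 0.257 0.647 -0.606
endloop
endfacet
facet normal -0.662 -0.438 0.608
outer loop
vertex -0.451 0.178 0.045
vertex 0.003 1.133 1.226
vertex -0.816 0.912 0.176
endloop
endfacet
facet normal 0.440 -0.884 -0.157
outer loop
vertex 0.369 0.4 1.095
vertex -0.451 0.178 0.045
vertex 1.076 0.868 0.444
endloop
endfacet
facet normal -0.661 -0.439 0.609
outer loop
vertex 0.369 0.4 1.095
vertex 0.003 1.133 1.226
vertex -0.451 0.178 0.045
endloop
endfacet
facet normal -0.440 0.884 0.157
outer loop
vertex -0.816 0.912 0.176
vertex 0.003 1.133 1.226
vertex -0.109 1.38 -0.475
endloop
endfacet
facet normal 0.661 0.438 -0.609
outer loop
vertex 0.711 1.602 0.575
vertex 1.076 0.868 0.444
vertex -0.109 1.38 -0.475
endloop
endfacet
facet normal -0.441 0.884 0.157
outer loop
vertex -0.109 1.38 -0.475
vertex 0.003 1.133 1.226
vertex 0.711 1.602 0.575
endloop
endfacet
facet normal 0.608 0.163 0.777
outer loop
vertex 0.711 1.602 0.575
vertex 0.369 0.4 1.095
vertex 1.076 0.868 0.444
endloop
endfacet
facet normal 0.607 0.164 0.778
outer loop
vertex 0.003 1.133 1.226
vertex 0.369 0.4 1.095
vertex 0.711 1.602 0.575
endloop
endfacet
facet normal 0.647 0.547 -0.531
outer loop
vertex 2.643 -1.518 -3.729
vertex 2.183 -1.485 -4.255
vertex 2.179 -0.995 -3.755
endloop
endfacet
facet normal 0.084 0.124 0.989
outer loop
vertex 2.643 -1.518 -3.729
vertex 2.179 -0.995 -3.755
vertex 1.297 -2.235 -3.525
endloop
endfacet
facet normal 0.646 0.548 -0.532
outer loop
vertex 2.179 -0.995 -3.755
vertex 2.183 -1.485 -4.255
vertex 1.718 -0.962 -4.281
endloop
endfacet
facet normal -0.614 0.543 0.572
outer loop
vertex 2.179 -0.995 -3.755
vertex 1.718 -0.962 -4.281
vertex 1.297 -2.235 -3.525
endloop
endfacet
facet normal 0.646 0.547 -0.532
outer loop
vertex 1.718 -0.962 -4.281
vertex 2.183 -1.485 -4.255
vertex 1.722 -1.453 -4.781
endloop
endfacet
facet normal -0.959 0.198 -0.202
outer loop
vertex 1.718 -0.962 -4.281
vertex 1.722 -1.453 -4.781
vertex 1.297 -2.235 -3.525
endloop
endfacet
facet normal 0.646 0.546 -0.533
outer loop
vertex 1.722 -1.453 -4.781
vertex 2.183 -1.485 -4.255
vertex 2.186 -1.976 -4.754
endloop
endfacet
facet normal -0.606 -0.567 -0.558
outer loop
vertex 1.722 -1.453 -4.781
vertex 2.186 -1.976 -4.754
vertex 1.297 -2.235 -3.525
endloop
endfacet
facet normal 0.646 0.546 -0.533
outer loop
vertex 2.186 -1.976 -4.754
vertex 2.183 -1.485 -4.255
vertex 2.647 -2.008 -4.228
endloop
endfacet
facet normal 0.092 -0.986 -0.141
outer loop
vertex 2.186 -1.976 -4.754
vertex 2.647 -2.008 -4.228
vertex 1.297 -2.235 -3.525
endloop
endfacet
facet normal 0.647 0.547 -0.532
outer loop
vertex 2.647 -2.008 -4.228
vertex 2.183 -1.485 -4.255
vertex 2.643 -1.518 -3.729
endloop
endfacet
facet normal 0.437 -0.640 0.632
outer loop
vertex 2.647 -2.008 -4.228
vertex 2.643 -1.518 -3.729
vertex 1.297 -2.235 -3.525
endloop
endfacet

endsolid


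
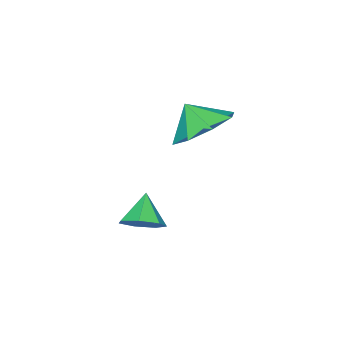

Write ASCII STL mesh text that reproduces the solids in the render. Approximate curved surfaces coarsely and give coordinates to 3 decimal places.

solid 
facet normal 0.629 0.351 -0.694
outer loop
vertex 3.885 -1.27 0.466
vertex 3.349 -0.925 0.155
vertex 3.785 -0.696 0.666
endloop
endfacet
facet normal 0.345 -0.255 0.903
outer loop
vertex 3.885 -1.27 0.466
vertex 3.785 -0.696 0.666
vertex 2.651 -1.315 0.925
endloop
endfacet
facet normal 0.629 0.350 -0.694
outer loop
vertex 3.785 -0.696 0.666
vertex 3.349 -0.925 0.155
vertex 3.357 -0.294 0.481
endloop
endfacet
facet normal -0.013 0.406 0.914
outer loop
vertex 3.785 -0.696 0.666
vertex 3.357 -0.294 0.481
vertex 2.651 -1.315 0.925
endloop
endfacet
facet normal 0.629 0.351 -0.694
outer loop
vertex 3.357 -0.294 0.481
vertex 3.349 -0.925 0.155
vertex 2.922 -0.367 0.05
endloop
endfacet
facet normal -0.598 0.629 0.497
outer loop
vertex 3.357 -0.294 0.481
vertex 2.922 -0.367 0.05
vertex 2.651 -1.315 0.925
endloop
endfacet
facet normal 0.629 0.351 -0.694
outer loop
vertex 2.922 -0.367 0.05
vertex 3.349 -0.925 0.155
vertex 2.809 -0.86 -0.302
endloop
endfacet
facet normal -0.969 0.246 -0.034
outer loop
vertex 2.922 -0.367 0.05
vertex 2.809 -0.86 -0.302
vertex 2.651 -1.315 0.925
endloop
endfacet
facet normal 0.629 0.351 -0.693
outer loop
vertex 2.809 -0.86 -0.302
vertex 3.349 -0.925 0.155
vertex 3.103 -1.402 -0.31
endloop
endfacet
facet normal -0.846 -0.455 -0.278
outer loop
vertex 2.809 -0.86 -0.302
vertex 3.103 -1.402 -0.31
vertex 2.651 -1.315 0.925
endloop
endfacet
facet normal 0.629 0.352 -0.693
outer loop
vertex 3.103 -1.402 -0.31
vertex 3.349 -0.925 0.155
vertex 3.582 -1.584 0.032
endloop
endfacet
facet normal -0.322 -0.945 -0.051
outer loop
vertex 3.103 -1.402 -0.31
vertex 3.582 -1.584 0.032
vertex 2.651 -1.315 0.925
endloop
endfacet
facet normal 0.629 0.352 -0.693
outer loop
vertex 3.582 -1.584 0.032
vertex 3.349 -0.925 0.155
vertex 3.885 -1.27 0.466
endloop
endfacet
facet normal 0.208 -0.856 0.474
outer loop
vertex 3.582 -1.584 0.032
vertex 3.885 -1.27 0.466
vertex 2.651 -1.315 0.925
endloop
endfacet
facet normal -0.029 0.625 -0.780
outer loop
vertex 0.676 -0.415 2.942
vertex 0.104 -1.159 2.367
vertex -0.156 -0.33 3.041
endloop
endfacet
facet normal 0.130 0.126 0.984
outer loop
vertex 0.676 -0.415 2.942
vertex -0.156 -0.33 3.041
vertex 0.136 -1.821 3.193
endloop
endfacet
facet normal -0.029 0.625 -0.780
outer loop
vertex -0.156 -0.33 3.041
vertex 0.104 -1.159 2.367
vertex -0.835 -0.73 2.746
endloop
endfacet
facet normal -0.405 0.014 0.914
outer loop
vertex -0.156 -0.33 3.041
vertex -0.835 -0.73 2.746
vertex 0.136 -1.821 3.193
endloop
endfacet
facet normal -0.029 0.625 -0.780
outer loop
vertex -0.835 -0.73 2.746
vertex 0.104 -1.159 2.367
vertex -0.964 -1.382 2.228
endloop
endfacet
facet normal -0.692 -0.360 0.625
outer loop
vertex -0.835 -0.73 2.746
vertex -0.964 -1.382 2.228
vertex 0.136 -1.821 3.193
endloop
endfacet
facet normal -0.029 0.626 -0.780
outer loop
vertex -0.964 -1.382 2.228
vertex 0.104 -1.159 2.367
vertex -0.467 -1.902 1.792
endloop
endfacet
facet normal -0.561 -0.777 0.286
outer loop
vertex -0.964 -1.382 2.228
vertex -0.467 -1.902 1.792
vertex 0.136 -1.821 3.193
endloop
endfacet
facet normal -0.029 0.626 -0.780
outer loop
vertex -0.467 -1.902 1.792
vertex 0.104 -1.159 2.367
vertex 0.365 -1.988 1.692
endloop
endfacet
facet normal -0.091 -0.991 0.096
outer loop
vertex -0.467 -1.902 1.792
vertex 0.365 -1.988 1.692
vertex 0.136 -1.821 3.193
endloop
endfacet
facet normal -0.030 0.626 -0.780
outer loop
vertex 0.365 -1.988 1.692
vertex 0.104 -1.159 2.367
vertex 1.044 -1.587 1.988
endloop
endfacet
facet normal 0.447 -0.879 0.166
outer loop
vertex 0.365 -1.988 1.692
vertex 1.044 -1.587 1.988
vertex 0.136 -1.821 3.193
endloop
endfacet
facet normal -0.030 0.625 -0.780
outer loop
vertex 1.044 -1.587 1.988
vertex 0.104 -1.159 2.367
vertex 1.173 -0.936 2.505
endloop
endfacet
facet normal 0.733 -0.506 0.454
outer loop
vertex 1.044 -1.587 1.988
vertex 1.173 -0.936 2.505
vertex 0.136 -1.821 3.193
endloop
endfacet
facet normal -0.030 0.625 -0.780
outer loop
vertex 1.173 -0.936 2.505
vertex 0.104 -1.159 2.367
vertex 0.676 -0.415 2.942
endloop
endfacet
facet normal 0.603 -0.090 0.793
outer loop
vertex 1.173 -0.936 2.505
vertex 0.676 -0.415 2.942
vertex 0.136 -1.821 3.193
endloop
endfacet

endsolid


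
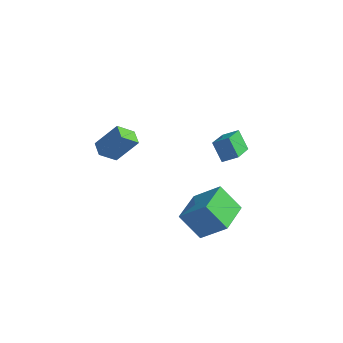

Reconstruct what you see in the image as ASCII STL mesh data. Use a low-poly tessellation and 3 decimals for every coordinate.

solid 
facet normal -0.742 -0.071 -0.666
outer loop
vertex 1.901 -4.449 -2.694
vertex 1.727 -2.316 -2.729
vertex 3.151 -4.37 -4.096
endloop
endfacet
facet normal 0.081 -0.997 0.016
outer loop
vertex 4.673 -4.224 -2.731
vertex 1.901 -4.449 -2.694
vertex 3.151 -4.37 -4.096
endloop
endfacet
facet normal -0.743 -0.072 -0.666
outer loop
vertex 3.151 -4.37 -4.096
vertex 1.727 -2.316 -2.729
vertex 2.977 -2.238 -4.131
endloop
endfacet
facet normal 0.665 0.042 -0.746
outer loop
vertex 2.977 -2.238 -4.131
vertex 4.673 -4.224 -2.731
vertex 3.151 -4.37 -4.096
endloop
endfacet
facet normal -0.665 -0.042 0.746
outer loop
vertex 1.901 -4.449 -2.694
vertex 3.249 -2.17 -1.364
vertex 1.727 -2.316 -2.729
endloop
endfacet
facet normal 0.081 -0.997 0.017
outer loop
vertex 3.423 -4.302 -1.329
vertex 1.901 -4.449 -2.694
vertex 4.673 -4.224 -2.731
endloop
endfacet
facet normal -0.665 -0.042 0.746
outer loop
vertex 3.423 -4.302 -1.329
vertex 3.249 -2.17 -1.364
vertex 1.901 -4.449 -2.694
endloop
endfacet
facet normal -0.081 0.997 -0.017
outer loop
vertex 1.727 -2.316 -2.729
vertex 3.249 -2.17 -1.364
vertex 2.977 -2.238 -4.131
endloop
endfacet
facet normal 0.665 0.042 -0.746
outer loop
vertex 4.499 -2.091 -2.766
vertex 4.673 -4.224 -2.731
vertex 2.977 -2.238 -4.131
endloop
endfacet
facet normal -0.081 0.997 -0.016
outer loop
vertex 2.977 -2.238 -4.131
vertex 3.249 -2.17 -1.364
vertex 4.499 -2.091 -2.766
endloop
endfacet
facet normal 0.743 0.071 0.666
outer loop
vertex 4.499 -2.091 -2.766
vertex 3.423 -4.302 -1.329
vertex 4.673 -4.224 -2.731
endloop
endfacet
facet normal 0.742 0.072 0.666
outer loop
vertex 3.249 -2.17 -1.364
vertex 3.423 -4.302 -1.329
vertex 4.499 -2.091 -2.766
endloop
endfacet
facet normal -0.818 -0.325 -0.475
outer loop
vertex 1.712 -0.043 0.157
vertex 1.441 1.83 -0.656
vertex 2.485 -0.402 -0.929
endloop
endfacet
facet normal 0.132 -0.909 0.395
outer loop
vertex 3.319 -0.07 -0.444
vertex 1.712 -0.043 0.157
vertex 2.485 -0.402 -0.929
endloop
endfacet
facet normal -0.818 -0.324 -0.476
outer loop
vertex 2.485 -0.402 -0.929
vertex 1.441 1.83 -0.656
vertex 2.214 1.472 -1.741
endloop
endfacet
facet normal 0.561 -0.260 -0.786
outer loop
vertex 2.214 1.472 -1.741
vertex 3.319 -0.07 -0.444
vertex 2.485 -0.402 -0.929
endloop
endfacet
facet normal -0.561 0.260 0.786
outer loop
vertex 1.712 -0.043 0.157
vertex 2.275 2.162 -0.171
vertex 1.441 1.83 -0.656
endloop
endfacet
facet normal 0.132 -0.909 0.394
outer loop
vertex 2.546 0.288 0.641
vertex 1.712 -0.043 0.157
vertex 3.319 -0.07 -0.444
endloop
endfacet
facet normal -0.560 0.260 0.787
outer loop
vertex 2.546 0.288 0.641
vertex 2.275 2.162 -0.171
vertex 1.712 -0.043 0.157
endloop
endfacet
facet normal -0.133 0.909 -0.394
outer loop
vertex 1.441 1.83 -0.656
vertex 2.275 2.162 -0.171
vertex 2.214 1.472 -1.741
endloop
endfacet
facet normal 0.560 -0.260 -0.787
outer loop
vertex 3.048 1.803 -1.257
vertex 3.319 -0.07 -0.444
vertex 2.214 1.472 -1.741
endloop
endfacet
facet normal -0.132 0.909 -0.395
outer loop
vertex 2.214 1.472 -1.741
vertex 2.275 2.162 -0.171
vertex 3.048 1.803 -1.257
endloop
endfacet
facet normal 0.818 0.325 0.475
outer loop
vertex 3.048 1.803 -1.257
vertex 2.546 0.288 0.641
vertex 3.319 -0.07 -0.444
endloop
endfacet
facet normal 0.818 0.324 0.475
outer loop
vertex 2.275 2.162 -0.171
vertex 2.546 0.288 0.641
vertex 3.048 1.803 -1.257
endloop
endfacet
facet normal -0.495 -0.598 0.630
outer loop
vertex -2.822 -2.106 0.455
vertex -3.49 -1.369 0.63
vertex -3.903 -2.741 -0.999
endloop
endfacet
facet normal 0.662 -0.729 -0.173
outer loop
vertex -3.25 -1.951 -1.83
vertex -2.822 -2.106 0.455
vertex -3.903 -2.741 -0.999
endloop
endfacet
facet normal -0.495 -0.599 0.630
outer loop
vertex -3.903 -2.741 -0.999
vertex -3.49 -1.369 0.63
vertex -4.571 -2.005 -0.824
endloop
endfacet
facet normal -0.563 -0.331 -0.757
outer loop
vertex -4.571 -2.005 -0.824
vertex -3.25 -1.951 -1.83
vertex -3.903 -2.741 -0.999
endloop
endfacet
facet normal 0.563 0.331 0.757
outer loop
vertex -2.822 -2.106 0.455
vertex -2.837 -0.579 -0.201
vertex -3.49 -1.369 0.63
endloop
endfacet
facet normal 0.662 -0.729 -0.173
outer loop
vertex -2.169 -1.315 -0.376
vertex -2.822 -2.106 0.455
vertex -3.25 -1.951 -1.83
endloop
endfacet
facet normal 0.563 0.331 0.757
outer loop
vertex -2.169 -1.315 -0.376
vertex -2.837 -0.579 -0.201
vertex -2.822 -2.106 0.455
endloop
endfacet
facet normal -0.662 0.729 0.173
outer loop
vertex -3.49 -1.369 0.63
vertex -2.837 -0.579 -0.201
vertex -4.571 -2.005 -0.824
endloop
endfacet
facet normal -0.563 -0.331 -0.757
outer loop
vertex -3.918 -1.214 -1.655
vertex -3.25 -1.951 -1.83
vertex -4.571 -2.005 -0.824
endloop
endfacet
facet normal -0.662 0.729 0.174
outer loop
vertex -4.571 -2.005 -0.824
vertex -2.837 -0.579 -0.201
vertex -3.918 -1.214 -1.655
endloop
endfacet
facet normal 0.495 0.598 -0.630
outer loop
vertex -3.918 -1.214 -1.655
vertex -2.169 -1.315 -0.376
vertex -3.25 -1.951 -1.83
endloop
endfacet
facet normal 0.495 0.599 -0.630
outer loop
vertex -2.837 -0.579 -0.201
vertex -2.169 -1.315 -0.376
vertex -3.918 -1.214 -1.655
endloop
endfacet

endsolid


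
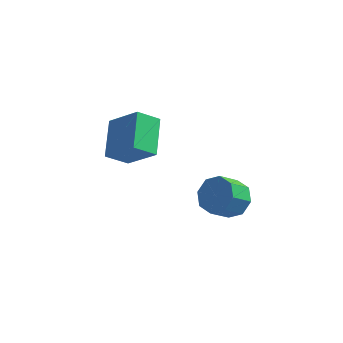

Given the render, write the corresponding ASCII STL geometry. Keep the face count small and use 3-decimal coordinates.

solid 
facet normal -0.695 0.225 -0.683
outer loop
vertex -3.753 2.249 -2.09
vertex -3.945 3.987 -1.321
vertex -2.856 2.688 -2.858
endloop
endfacet
facet normal 0.101 -0.910 -0.402
outer loop
vertex -1.515 2.253 -1.539
vertex -3.753 2.249 -2.09
vertex -2.856 2.688 -2.858
endloop
endfacet
facet normal -0.695 0.226 -0.683
outer loop
vertex -2.856 2.688 -2.858
vertex -3.945 3.987 -1.321
vertex -3.048 4.426 -2.088
endloop
endfacet
facet normal 0.712 0.349 -0.609
outer loop
vertex -3.048 4.426 -2.088
vertex -1.515 2.253 -1.539
vertex -2.856 2.688 -2.858
endloop
endfacet
facet normal -0.712 -0.348 0.609
outer loop
vertex -3.753 2.249 -2.09
vertex -2.604 3.552 -0.002
vertex -3.945 3.987 -1.321
endloop
endfacet
facet normal 0.101 -0.910 -0.403
outer loop
vertex -2.412 1.814 -0.772
vertex -3.753 2.249 -2.09
vertex -1.515 2.253 -1.539
endloop
endfacet
facet normal -0.712 -0.349 0.609
outer loop
vertex -2.412 1.814 -0.772
vertex -2.604 3.552 -0.002
vertex -3.753 2.249 -2.09
endloop
endfacet
facet normal -0.101 0.910 0.403
outer loop
vertex -3.945 3.987 -1.321
vertex -2.604 3.552 -0.002
vertex -3.048 4.426 -2.088
endloop
endfacet
facet normal 0.712 0.348 -0.610
outer loop
vertex -1.707 3.991 -0.77
vertex -1.515 2.253 -1.539
vertex -3.048 4.426 -2.088
endloop
endfacet
facet normal -0.101 0.910 0.403
outer loop
vertex -3.048 4.426 -2.088
vertex -2.604 3.552 -0.002
vertex -1.707 3.991 -0.77
endloop
endfacet
facet normal 0.695 -0.226 0.683
outer loop
vertex -1.707 3.991 -0.77
vertex -2.412 1.814 -0.772
vertex -1.515 2.253 -1.539
endloop
endfacet
facet normal 0.695 -0.226 0.683
outer loop
vertex -2.604 3.552 -0.002
vertex -2.412 1.814 -0.772
vertex -1.707 3.991 -0.77
endloop
endfacet
facet normal 0.494 0.530 -0.689
outer loop
vertex 2.738 -1.404 -1.012
vertex 2.234 -0.694 -0.828
vertex 3.005 -1.014 -0.521
endloop
endfacet
facet normal 0.776 -0.626 0.075
outer loop
vertex 2.738 -1.404 -1.012
vertex 3.005 -1.014 -0.521
vertex 2.111 -2.076 -0.136
endloop
endfacet
facet normal 0.776 -0.626 0.074
outer loop
vertex 2.111 -2.076 -0.136
vertex 3.005 -1.014 -0.521
vertex 2.378 -1.687 0.355
endloop
endfacet
facet normal -0.494 -0.530 0.689
outer loop
vertex 2.111 -2.076 -0.136
vertex 2.378 -1.687 0.355
vertex 1.606 -1.366 0.048
endloop
endfacet
facet normal 0.494 0.529 -0.690
outer loop
vertex 3.005 -1.014 -0.521
vertex 2.234 -0.694 -0.828
vertex 2.821 -0.437 -0.21
endloop
endfacet
facet normal 0.827 -0.039 0.562
outer loop
vertex 3.005 -1.014 -0.521
vertex 2.821 -0.437 -0.21
vertex 2.378 -1.687 0.355
endloop
endfacet
facet normal 0.826 -0.038 0.563
outer loop
vertex 2.378 -1.687 0.355
vertex 2.821 -0.437 -0.21
vertex 2.193 -1.109 0.666
endloop
endfacet
facet normal -0.494 -0.529 0.690
outer loop
vertex 2.378 -1.687 0.355
vertex 2.193 -1.109 0.666
vertex 1.606 -1.366 0.048
endloop
endfacet
facet normal 0.494 0.530 -0.689
outer loop
vertex 2.821 -0.437 -0.21
vertex 2.234 -0.694 -0.828
vertex 2.292 -0.01 -0.261
endloop
endfacet
facet normal 0.392 0.572 0.720
outer loop
vertex 2.821 -0.437 -0.21
vertex 2.292 -0.01 -0.261
vertex 2.193 -1.109 0.666
endloop
endfacet
facet normal 0.392 0.572 0.720
outer loop
vertex 2.193 -1.109 0.666
vertex 2.292 -0.01 -0.261
vertex 1.664 -0.683 0.615
endloop
endfacet
facet normal -0.494 -0.530 0.689
outer loop
vertex 2.193 -1.109 0.666
vertex 1.664 -0.683 0.615
vertex 1.606 -1.366 0.048
endloop
endfacet
facet normal 0.494 0.530 -0.690
outer loop
vertex 2.292 -0.01 -0.261
vertex 2.234 -0.694 -0.828
vertex 1.729 0.016 -0.644
endloop
endfacet
facet normal -0.271 0.847 0.456
outer loop
vertex 2.292 -0.01 -0.261
vertex 1.729 0.016 -0.644
vertex 1.664 -0.683 0.615
endloop
endfacet
facet normal -0.270 0.848 0.457
outer loop
vertex 1.664 -0.683 0.615
vertex 1.729 0.016 -0.644
vertex 1.102 -0.656 0.232
endloop
endfacet
facet normal -0.495 -0.530 0.689
outer loop
vertex 1.664 -0.683 0.615
vertex 1.102 -0.656 0.232
vertex 1.606 -1.366 0.048
endloop
endfacet
facet normal 0.494 0.530 -0.689
outer loop
vertex 1.729 0.016 -0.644
vertex 2.234 -0.694 -0.828
vertex 1.462 -0.373 -1.135
endloop
endfacet
facet normal -0.776 0.627 -0.075
outer loop
vertex 1.729 0.016 -0.644
vertex 1.462 -0.373 -1.135
vertex 1.102 -0.656 0.232
endloop
endfacet
facet normal -0.776 0.626 -0.075
outer loop
vertex 1.102 -0.656 0.232
vertex 1.462 -0.373 -1.135
vertex 0.835 -1.046 -0.259
endloop
endfacet
facet normal -0.494 -0.530 0.689
outer loop
vertex 1.102 -0.656 0.232
vertex 0.835 -1.046 -0.259
vertex 1.606 -1.366 0.048
endloop
endfacet
facet normal 0.494 0.529 -0.690
outer loop
vertex 1.462 -0.373 -1.135
vertex 2.234 -0.694 -0.828
vertex 1.647 -0.951 -1.446
endloop
endfacet
facet normal -0.826 0.038 -0.562
outer loop
vertex 1.462 -0.373 -1.135
vertex 1.647 -0.951 -1.446
vertex 0.835 -1.046 -0.259
endloop
endfacet
facet normal -0.826 0.039 -0.562
outer loop
vertex 0.835 -1.046 -0.259
vertex 1.647 -0.951 -1.446
vertex 1.019 -1.623 -0.57
endloop
endfacet
facet normal -0.494 -0.529 0.690
outer loop
vertex 0.835 -1.046 -0.259
vertex 1.019 -1.623 -0.57
vertex 1.606 -1.366 0.048
endloop
endfacet
facet normal 0.494 0.530 -0.689
outer loop
vertex 1.647 -0.951 -1.446
vertex 2.234 -0.694 -0.828
vertex 2.176 -1.377 -1.395
endloop
endfacet
facet normal -0.392 -0.573 -0.720
outer loop
vertex 1.647 -0.951 -1.446
vertex 2.176 -1.377 -1.395
vertex 1.019 -1.623 -0.57
endloop
endfacet
facet normal -0.392 -0.572 -0.721
outer loop
vertex 1.019 -1.623 -0.57
vertex 2.176 -1.377 -1.395
vertex 1.548 -2.05 -0.519
endloop
endfacet
facet normal -0.494 -0.530 0.689
outer loop
vertex 1.019 -1.623 -0.57
vertex 1.548 -2.05 -0.519
vertex 1.606 -1.366 0.048
endloop
endfacet
facet normal 0.495 0.530 -0.689
outer loop
vertex 2.176 -1.377 -1.395
vertex 2.234 -0.694 -0.828
vertex 2.738 -1.404 -1.012
endloop
endfacet
facet normal 0.271 -0.847 -0.457
outer loop
vertex 2.176 -1.377 -1.395
vertex 2.738 -1.404 -1.012
vertex 1.548 -2.05 -0.519
endloop
endfacet
facet normal 0.271 -0.848 -0.456
outer loop
vertex 1.548 -2.05 -0.519
vertex 2.738 -1.404 -1.012
vertex 2.111 -2.076 -0.136
endloop
endfacet
facet normal -0.494 -0.530 0.690
outer loop
vertex 1.548 -2.05 -0.519
vertex 2.111 -2.076 -0.136
vertex 1.606 -1.366 0.048
endloop
endfacet

endsolid


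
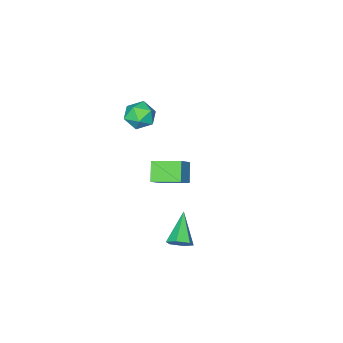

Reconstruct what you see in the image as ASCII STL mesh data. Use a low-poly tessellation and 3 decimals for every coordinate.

solid 
facet normal -0.574 0.807 0.138
outer loop
vertex -1.563 -1.01 3.01
vertex -2.228 -1.528 3.274
vertex -1.649 -1.217 3.864
endloop
endfacet
facet normal 0.113 0.963 0.245
outer loop
vertex -1.563 -1.01 3.01
vertex -1.649 -1.217 3.864
vertex -0.85 -1.215 3.488
endloop
endfacet
facet normal 0.470 0.809 -0.354
outer loop
vertex -1.563 -1.01 3.01
vertex -0.85 -1.215 3.488
vertex -0.935 -1.526 2.665
endloop
endfacet
facet normal 0.002 0.558 -0.830
outer loop
vertex -1.563 -1.01 3.01
vertex -0.935 -1.526 2.665
vertex -1.787 -1.719 2.533
endloop
endfacet
facet normal -0.643 0.557 -0.526
outer loop
vertex -1.563 -1.01 3.01
vertex -1.787 -1.719 2.533
vertex -2.228 -1.528 3.274
endloop
endfacet
facet normal 0.358 0.537 0.764
outer loop
vertex -0.85 -1.215 3.488
vertex -1.649 -1.217 3.864
vertex -1.073 -1.861 4.047
endloop
endfacet
facet normal -0.755 0.285 0.591
outer loop
vertex -1.649 -1.217 3.864
vertex -2.228 -1.528 3.274
vertex -1.925 -2.054 3.915
endloop
endfacet
facet normal -0.866 -0.120 -0.485
outer loop
vertex -2.228 -1.528 3.274
vertex -1.787 -1.719 2.533
vertex -2.01 -2.365 3.092
endloop
endfacet
facet normal 0.178 -0.118 -0.977
outer loop
vertex -1.787 -1.719 2.533
vertex -0.935 -1.526 2.665
vertex -1.211 -2.363 2.716
endloop
endfacet
facet normal 0.935 0.288 -0.206
outer loop
vertex -0.935 -1.526 2.665
vertex -0.85 -1.215 3.488
vertex -0.632 -2.052 3.306
endloop
endfacet
facet normal -0.002 -0.558 0.830
outer loop
vertex -1.297 -2.57 3.57
vertex -1.073 -1.861 4.047
vertex -1.925 -2.054 3.915
endloop
endfacet
facet normal -0.470 -0.809 0.354
outer loop
vertex -1.297 -2.57 3.57
vertex -1.925 -2.054 3.915
vertex -2.01 -2.365 3.092
endloop
endfacet
facet normal -0.113 -0.963 -0.245
outer loop
vertex -1.297 -2.57 3.57
vertex -2.01 -2.365 3.092
vertex -1.211 -2.363 2.716
endloop
endfacet
facet normal 0.574 -0.807 -0.138
outer loop
vertex -1.297 -2.57 3.57
vertex -1.211 -2.363 2.716
vertex -0.632 -2.052 3.306
endloop
endfacet
facet normal 0.643 -0.557 0.526
outer loop
vertex -1.297 -2.57 3.57
vertex -0.632 -2.052 3.306
vertex -1.073 -1.861 4.047
endloop
endfacet
facet normal -0.178 0.118 0.977
outer loop
vertex -1.925 -2.054 3.915
vertex -1.073 -1.861 4.047
vertex -1.649 -1.217 3.864
endloop
endfacet
facet normal -0.935 -0.288 0.206
outer loop
vertex -2.01 -2.365 3.092
vertex -1.925 -2.054 3.915
vertex -2.228 -1.528 3.274
endloop
endfacet
facet normal -0.358 -0.537 -0.764
outer loop
vertex -1.211 -2.363 2.716
vertex -2.01 -2.365 3.092
vertex -1.787 -1.719 2.533
endloop
endfacet
facet normal 0.755 -0.285 -0.591
outer loop
vertex -0.632 -2.052 3.306
vertex -1.211 -2.363 2.716
vertex -0.935 -1.526 2.665
endloop
endfacet
facet normal 0.866 0.120 0.485
outer loop
vertex -1.073 -1.861 4.047
vertex -0.632 -2.052 3.306
vertex -0.85 -1.215 3.488
endloop
endfacet
facet normal 0.624 0.519 -0.585
outer loop
vertex 0.034 1.639 -3.398
vertex -0.483 2.057 -3.579
vertex -0.094 2.208 -3.03
endloop
endfacet
facet normal 0.534 -0.371 0.760
outer loop
vertex 0.034 1.639 -3.398
vertex -0.094 2.208 -3.03
vertex -1.657 1.083 -2.481
endloop
endfacet
facet normal 0.624 0.519 -0.585
outer loop
vertex -0.094 2.208 -3.03
vertex -0.483 2.057 -3.579
vertex -0.612 2.627 -3.211
endloop
endfacet
facet normal 0.019 0.417 0.909
outer loop
vertex -0.094 2.208 -3.03
vertex -0.612 2.627 -3.211
vertex -1.657 1.083 -2.481
endloop
endfacet
facet normal 0.625 0.518 -0.584
outer loop
vertex -0.612 2.627 -3.211
vertex -0.483 2.057 -3.579
vertex -1.001 2.476 -3.761
endloop
endfacet
facet normal -0.705 0.631 0.325
outer loop
vertex -0.612 2.627 -3.211
vertex -1.001 2.476 -3.761
vertex -1.657 1.083 -2.481
endloop
endfacet
facet normal 0.625 0.518 -0.584
outer loop
vertex -1.001 2.476 -3.761
vertex -0.483 2.057 -3.579
vertex -0.873 1.907 -4.129
endloop
endfacet
facet normal -0.912 0.057 -0.406
outer loop
vertex -1.001 2.476 -3.761
vertex -0.873 1.907 -4.129
vertex -1.657 1.083 -2.481
endloop
endfacet
facet normal 0.625 0.518 -0.584
outer loop
vertex -0.873 1.907 -4.129
vertex -0.483 2.057 -3.579
vertex -0.355 1.488 -3.947
endloop
endfacet
facet normal -0.397 -0.731 -0.555
outer loop
vertex -0.873 1.907 -4.129
vertex -0.355 1.488 -3.947
vertex -1.657 1.083 -2.481
endloop
endfacet
facet normal 0.624 0.519 -0.585
outer loop
vertex -0.355 1.488 -3.947
vertex -0.483 2.057 -3.579
vertex 0.034 1.639 -3.398
endloop
endfacet
facet normal 0.326 -0.945 0.029
outer loop
vertex -0.355 1.488 -3.947
vertex 0.034 1.639 -3.398
vertex -1.657 1.083 -2.481
endloop
endfacet
facet normal -0.689 -0.275 -0.670
outer loop
vertex -3.561 -2.694 -2.253
vertex -4.407 -1.39 -1.918
vertex -2.951 -2.072 -3.135
endloop
endfacet
facet normal 0.532 -0.820 -0.210
outer loop
vertex -1.993 -1.69 -2.202
vertex -3.561 -2.694 -2.253
vertex -2.951 -2.072 -3.135
endloop
endfacet
facet normal -0.689 -0.274 -0.671
outer loop
vertex -2.951 -2.072 -3.135
vertex -4.407 -1.39 -1.918
vertex -3.796 -0.768 -2.8
endloop
endfacet
facet normal 0.492 0.502 -0.711
outer loop
vertex -3.796 -0.768 -2.8
vertex -1.993 -1.69 -2.202
vertex -2.951 -2.072 -3.135
endloop
endfacet
facet normal -0.492 -0.502 0.711
outer loop
vertex -3.561 -2.694 -2.253
vertex -3.449 -1.008 -0.985
vertex -4.407 -1.39 -1.918
endloop
endfacet
facet normal 0.532 -0.820 -0.210
outer loop
vertex -2.604 -2.312 -1.32
vertex -3.561 -2.694 -2.253
vertex -1.993 -1.69 -2.202
endloop
endfacet
facet normal -0.493 -0.502 0.711
outer loop
vertex -2.604 -2.312 -1.32
vertex -3.449 -1.008 -0.985
vertex -3.561 -2.694 -2.253
endloop
endfacet
facet normal -0.532 0.820 0.210
outer loop
vertex -4.407 -1.39 -1.918
vertex -3.449 -1.008 -0.985
vertex -3.796 -0.768 -2.8
endloop
endfacet
facet normal 0.493 0.502 -0.711
outer loop
vertex -2.839 -0.386 -1.867
vertex -1.993 -1.69 -2.202
vertex -3.796 -0.768 -2.8
endloop
endfacet
facet normal -0.532 0.820 0.210
outer loop
vertex -3.796 -0.768 -2.8
vertex -3.449 -1.008 -0.985
vertex -2.839 -0.386 -1.867
endloop
endfacet
facet normal 0.689 0.275 0.671
outer loop
vertex -2.839 -0.386 -1.867
vertex -2.604 -2.312 -1.32
vertex -1.993 -1.69 -2.202
endloop
endfacet
facet normal 0.689 0.275 0.670
outer loop
vertex -3.449 -1.008 -0.985
vertex -2.604 -2.312 -1.32
vertex -2.839 -0.386 -1.867
endloop
endfacet

endsolid


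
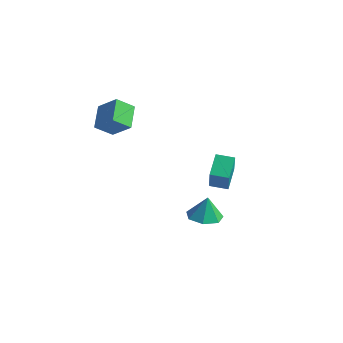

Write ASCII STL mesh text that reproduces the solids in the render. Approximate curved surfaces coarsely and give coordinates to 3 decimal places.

solid 
facet normal -0.773 -0.125 -0.622
outer loop
vertex -4.176 -3.957 3.432
vertex -5.022 -2.802 4.251
vertex -3.686 -3.037 2.639
endloop
endfacet
facet normal 0.513 -0.701 -0.496
outer loop
vertex -2.458 -2.838 3.629
vertex -4.176 -3.957 3.432
vertex -3.686 -3.037 2.639
endloop
endfacet
facet normal -0.773 -0.125 -0.622
outer loop
vertex -3.686 -3.037 2.639
vertex -5.022 -2.802 4.251
vertex -4.532 -1.881 3.458
endloop
endfacet
facet normal 0.374 0.703 -0.605
outer loop
vertex -4.532 -1.881 3.458
vertex -2.458 -2.838 3.629
vertex -3.686 -3.037 2.639
endloop
endfacet
facet normal -0.374 -0.703 0.605
outer loop
vertex -4.176 -3.957 3.432
vertex -3.794 -2.603 5.241
vertex -5.022 -2.802 4.251
endloop
endfacet
facet normal 0.513 -0.700 -0.496
outer loop
vertex -2.948 -3.759 4.422
vertex -4.176 -3.957 3.432
vertex -2.458 -2.838 3.629
endloop
endfacet
facet normal -0.374 -0.703 0.605
outer loop
vertex -2.948 -3.759 4.422
vertex -3.794 -2.603 5.241
vertex -4.176 -3.957 3.432
endloop
endfacet
facet normal -0.513 0.700 0.496
outer loop
vertex -5.022 -2.802 4.251
vertex -3.794 -2.603 5.241
vertex -4.532 -1.881 3.458
endloop
endfacet
facet normal 0.374 0.703 -0.605
outer loop
vertex -3.304 -1.683 4.448
vertex -2.458 -2.838 3.629
vertex -4.532 -1.881 3.458
endloop
endfacet
facet normal -0.513 0.701 0.496
outer loop
vertex -4.532 -1.881 3.458
vertex -3.794 -2.603 5.241
vertex -3.304 -1.683 4.448
endloop
endfacet
facet normal 0.773 0.125 0.622
outer loop
vertex -3.304 -1.683 4.448
vertex -2.948 -3.759 4.422
vertex -2.458 -2.838 3.629
endloop
endfacet
facet normal 0.773 0.125 0.622
outer loop
vertex -3.794 -2.603 5.241
vertex -2.948 -3.759 4.422
vertex -3.304 -1.683 4.448
endloop
endfacet
facet normal -0.051 -0.121 -0.991
outer loop
vertex 1.035 0.862 -3.853
vertex 0.352 0.05 -3.719
vertex 0.135 1.091 -3.835
endloop
endfacet
facet normal 0.231 0.873 0.429
outer loop
vertex 1.035 0.862 -3.853
vertex 0.135 1.091 -3.835
vertex 0.428 0.23 -2.241
endloop
endfacet
facet normal -0.051 -0.121 -0.991
outer loop
vertex 0.135 1.091 -3.835
vertex 0.352 0.05 -3.719
vertex -0.601 0.535 -3.729
endloop
endfacet
facet normal -0.482 0.731 0.483
outer loop
vertex 0.135 1.091 -3.835
vertex -0.601 0.535 -3.729
vertex 0.428 0.23 -2.241
endloop
endfacet
facet normal -0.051 -0.122 -0.991
outer loop
vertex -0.601 0.535 -3.729
vertex 0.352 0.05 -3.719
vertex -0.62 -0.386 -3.615
endloop
endfacet
facet normal -0.811 0.088 0.579
outer loop
vertex -0.601 0.535 -3.729
vertex -0.62 -0.386 -3.615
vertex 0.428 0.23 -2.241
endloop
endfacet
facet normal -0.051 -0.122 -0.991
outer loop
vertex -0.62 -0.386 -3.615
vertex 0.352 0.05 -3.719
vertex 0.093 -0.979 -3.579
endloop
endfacet
facet normal -0.508 -0.572 0.644
outer loop
vertex -0.62 -0.386 -3.615
vertex 0.093 -0.979 -3.579
vertex 0.428 0.23 -2.241
endloop
endfacet
facet normal -0.051 -0.122 -0.991
outer loop
vertex 0.093 -0.979 -3.579
vertex 0.352 0.05 -3.719
vertex 1.001 -0.798 -3.648
endloop
endfacet
facet normal 0.198 -0.751 0.630
outer loop
vertex 0.093 -0.979 -3.579
vertex 1.001 -0.798 -3.648
vertex 0.428 0.23 -2.241
endloop
endfacet
facet normal -0.051 -0.122 -0.991
outer loop
vertex 1.001 -0.798 -3.648
vertex 0.352 0.05 -3.719
vertex 1.42 0.022 -3.77
endloop
endfacet
facet normal 0.776 -0.315 0.546
outer loop
vertex 1.001 -0.798 -3.648
vertex 1.42 0.022 -3.77
vertex 0.428 0.23 -2.241
endloop
endfacet
facet normal -0.051 -0.121 -0.991
outer loop
vertex 1.42 0.022 -3.77
vertex 0.352 0.05 -3.719
vertex 1.035 0.862 -3.853
endloop
endfacet
facet normal 0.790 0.407 0.457
outer loop
vertex 1.42 0.022 -3.77
vertex 1.035 0.862 -3.853
vertex 0.428 0.23 -2.241
endloop
endfacet
facet normal -0.840 -0.527 0.129
outer loop
vertex 2.701 -1.717 3.209
vertex 1.951 -0.915 1.598
vertex 3.267 -2.818 2.398
endloop
endfacet
facet normal 0.385 -0.411 0.826
outer loop
vertex 4.149 -2.265 2.262
vertex 2.701 -1.717 3.209
vertex 3.267 -2.818 2.398
endloop
endfacet
facet normal -0.840 -0.527 0.129
outer loop
vertex 3.267 -2.818 2.398
vertex 1.951 -0.915 1.598
vertex 2.517 -2.016 0.786
endloop
endfacet
facet normal 0.382 -0.744 -0.548
outer loop
vertex 2.517 -2.016 0.786
vertex 4.149 -2.265 2.262
vertex 3.267 -2.818 2.398
endloop
endfacet
facet normal -0.382 0.744 0.548
outer loop
vertex 2.701 -1.717 3.209
vertex 2.833 -0.362 1.462
vertex 1.951 -0.915 1.598
endloop
endfacet
facet normal 0.385 -0.412 0.826
outer loop
vertex 3.583 -1.164 3.074
vertex 2.701 -1.717 3.209
vertex 4.149 -2.265 2.262
endloop
endfacet
facet normal -0.383 0.744 0.548
outer loop
vertex 3.583 -1.164 3.074
vertex 2.833 -0.362 1.462
vertex 2.701 -1.717 3.209
endloop
endfacet
facet normal -0.385 0.411 -0.826
outer loop
vertex 1.951 -0.915 1.598
vertex 2.833 -0.362 1.462
vertex 2.517 -2.016 0.786
endloop
endfacet
facet normal 0.382 -0.744 -0.548
outer loop
vertex 3.399 -1.463 0.651
vertex 4.149 -2.265 2.262
vertex 2.517 -2.016 0.786
endloop
endfacet
facet normal -0.384 0.411 -0.827
outer loop
vertex 2.517 -2.016 0.786
vertex 2.833 -0.362 1.462
vertex 3.399 -1.463 0.651
endloop
endfacet
facet normal 0.840 0.527 -0.129
outer loop
vertex 3.399 -1.463 0.651
vertex 3.583 -1.164 3.074
vertex 4.149 -2.265 2.262
endloop
endfacet
facet normal 0.840 0.527 -0.129
outer loop
vertex 2.833 -0.362 1.462
vertex 3.583 -1.164 3.074
vertex 3.399 -1.463 0.651
endloop
endfacet

endsolid
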